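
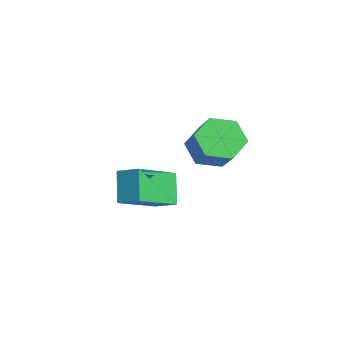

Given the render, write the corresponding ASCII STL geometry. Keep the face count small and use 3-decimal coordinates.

solid 
facet normal -0.658 -0.634 -0.406
outer loop
vertex 0.3 -2.278 -2.631
vertex -0.505 -0.813 -3.616
vertex 1.086 -2.485 -3.581
endloop
endfacet
facet normal 0.415 -0.755 0.508
outer loop
vertex 1.665 -1.927 -3.224
vertex 0.3 -2.278 -2.631
vertex 1.086 -2.485 -3.581
endloop
endfacet
facet normal -0.658 -0.634 -0.406
outer loop
vertex 1.086 -2.485 -3.581
vertex -0.505 -0.813 -3.616
vertex 0.281 -1.02 -4.566
endloop
endfacet
facet normal 0.628 -0.166 -0.760
outer loop
vertex 0.281 -1.02 -4.566
vertex 1.665 -1.927 -3.224
vertex 1.086 -2.485 -3.581
endloop
endfacet
facet normal -0.628 0.166 0.760
outer loop
vertex 0.3 -2.278 -2.631
vertex 0.074 -0.255 -3.259
vertex -0.505 -0.813 -3.616
endloop
endfacet
facet normal 0.415 -0.755 0.508
outer loop
vertex 0.879 -1.72 -2.274
vertex 0.3 -2.278 -2.631
vertex 1.665 -1.927 -3.224
endloop
endfacet
facet normal -0.628 0.166 0.760
outer loop
vertex 0.879 -1.72 -2.274
vertex 0.074 -0.255 -3.259
vertex 0.3 -2.278 -2.631
endloop
endfacet
facet normal -0.415 0.755 -0.508
outer loop
vertex -0.505 -0.813 -3.616
vertex 0.074 -0.255 -3.259
vertex 0.281 -1.02 -4.566
endloop
endfacet
facet normal 0.628 -0.166 -0.760
outer loop
vertex 0.86 -0.462 -4.209
vertex 1.665 -1.927 -3.224
vertex 0.281 -1.02 -4.566
endloop
endfacet
facet normal -0.415 0.755 -0.508
outer loop
vertex 0.281 -1.02 -4.566
vertex 0.074 -0.255 -3.259
vertex 0.86 -0.462 -4.209
endloop
endfacet
facet normal 0.658 0.634 0.406
outer loop
vertex 0.86 -0.462 -4.209
vertex 0.879 -1.72 -2.274
vertex 1.665 -1.927 -3.224
endloop
endfacet
facet normal 0.658 0.634 0.406
outer loop
vertex 0.074 -0.255 -3.259
vertex 0.879 -1.72 -2.274
vertex 0.86 -0.462 -4.209
endloop
endfacet
facet normal -0.717 0.010 -0.697
outer loop
vertex 2.399 -0.341 -1.35
vertex 2.007 0.277 -0.938
vertex 2.58 0.461 -1.525
endloop
endfacet
facet normal 0.662 -0.299 -0.687
outer loop
vertex 2.399 -0.341 -1.35
vertex 2.58 0.461 -1.525
vertex 3.425 -0.355 -0.354
endloop
endfacet
facet normal 0.663 -0.298 -0.686
outer loop
vertex 3.425 -0.355 -0.354
vertex 2.58 0.461 -1.525
vertex 3.605 0.446 -0.528
endloop
endfacet
facet normal 0.717 -0.010 0.697
outer loop
vertex 3.425 -0.355 -0.354
vertex 3.605 0.446 -0.528
vertex 3.033 0.263 0.058
endloop
endfacet
facet normal -0.717 0.010 -0.697
outer loop
vertex 2.58 0.461 -1.525
vertex 2.007 0.277 -0.938
vertex 2.188 1.079 -1.113
endloop
endfacet
facet normal 0.518 0.677 -0.523
outer loop
vertex 2.58 0.461 -1.525
vertex 2.188 1.079 -1.113
vertex 3.605 0.446 -0.528
endloop
endfacet
facet normal 0.518 0.677 -0.523
outer loop
vertex 3.605 0.446 -0.528
vertex 2.188 1.079 -1.113
vertex 3.214 1.064 -0.116
endloop
endfacet
facet normal 0.717 -0.011 0.697
outer loop
vertex 3.605 0.446 -0.528
vertex 3.214 1.064 -0.116
vertex 3.033 0.263 0.058
endloop
endfacet
facet normal -0.717 0.010 -0.697
outer loop
vertex 2.188 1.079 -1.113
vertex 2.007 0.277 -0.938
vertex 1.615 0.895 -0.526
endloop
endfacet
facet normal -0.145 0.976 0.164
outer loop
vertex 2.188 1.079 -1.113
vertex 1.615 0.895 -0.526
vertex 3.214 1.064 -0.116
endloop
endfacet
facet normal -0.145 0.976 0.163
outer loop
vertex 3.214 1.064 -0.116
vertex 1.615 0.895 -0.526
vertex 2.641 0.881 0.47
endloop
endfacet
facet normal 0.717 -0.010 0.697
outer loop
vertex 3.214 1.064 -0.116
vertex 2.641 0.881 0.47
vertex 3.033 0.263 0.058
endloop
endfacet
facet normal -0.717 0.010 -0.697
outer loop
vertex 1.615 0.895 -0.526
vertex 2.007 0.277 -0.938
vertex 1.435 0.094 -0.352
endloop
endfacet
facet normal -0.663 0.298 0.687
outer loop
vertex 1.615 0.895 -0.526
vertex 1.435 0.094 -0.352
vertex 2.641 0.881 0.47
endloop
endfacet
facet normal -0.663 0.299 0.686
outer loop
vertex 2.641 0.881 0.47
vertex 1.435 0.094 -0.352
vertex 2.46 0.079 0.645
endloop
endfacet
facet normal 0.717 -0.010 0.697
outer loop
vertex 2.641 0.881 0.47
vertex 2.46 0.079 0.645
vertex 3.033 0.263 0.058
endloop
endfacet
facet normal -0.717 0.011 -0.697
outer loop
vertex 1.435 0.094 -0.352
vertex 2.007 0.277 -0.938
vertex 1.826 -0.524 -0.764
endloop
endfacet
facet normal -0.518 -0.677 0.523
outer loop
vertex 1.435 0.094 -0.352
vertex 1.826 -0.524 -0.764
vertex 2.46 0.079 0.645
endloop
endfacet
facet normal -0.518 -0.677 0.523
outer loop
vertex 2.46 0.079 0.645
vertex 1.826 -0.524 -0.764
vertex 2.852 -0.539 0.233
endloop
endfacet
facet normal 0.717 -0.010 0.697
outer loop
vertex 2.46 0.079 0.645
vertex 2.852 -0.539 0.233
vertex 3.033 0.263 0.058
endloop
endfacet
facet normal -0.717 0.010 -0.697
outer loop
vertex 1.826 -0.524 -0.764
vertex 2.007 0.277 -0.938
vertex 2.399 -0.341 -1.35
endloop
endfacet
facet normal 0.145 -0.976 -0.163
outer loop
vertex 1.826 -0.524 -0.764
vertex 2.399 -0.341 -1.35
vertex 2.852 -0.539 0.233
endloop
endfacet
facet normal 0.146 -0.976 -0.164
outer loop
vertex 2.852 -0.539 0.233
vertex 2.399 -0.341 -1.35
vertex 3.425 -0.355 -0.354
endloop
endfacet
facet normal 0.717 -0.010 0.697
outer loop
vertex 2.852 -0.539 0.233
vertex 3.425 -0.355 -0.354
vertex 3.033 0.263 0.058
endloop
endfacet

endsolid


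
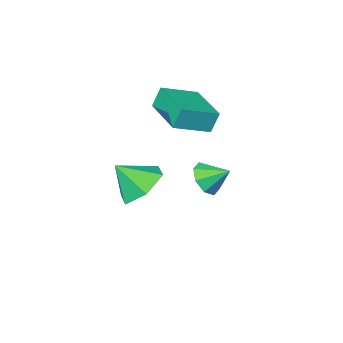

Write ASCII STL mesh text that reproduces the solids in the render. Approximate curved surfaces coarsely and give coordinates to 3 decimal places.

solid 
facet normal 0.532 -0.638 -0.556
outer loop
vertex -2.21 -3.285 -3.145
vertex -2.666 -3.149 -3.737
vertex -2.023 -2.843 -3.473
endloop
endfacet
facet normal 0.348 0.459 0.817
outer loop
vertex -2.21 -3.285 -3.145
vertex -2.023 -2.843 -3.473
vertex -3.214 -2.491 -3.163
endloop
endfacet
facet normal 0.532 -0.639 -0.556
outer loop
vertex -2.023 -2.843 -3.473
vertex -2.666 -3.149 -3.737
vertex -2.212 -2.58 -3.956
endloop
endfacet
facet normal 0.347 0.874 0.340
outer loop
vertex -2.023 -2.843 -3.473
vertex -2.212 -2.58 -3.956
vertex -3.214 -2.491 -3.163
endloop
endfacet
facet normal 0.531 -0.638 -0.558
outer loop
vertex -2.212 -2.58 -3.956
vertex -2.666 -3.149 -3.737
vertex -2.668 -2.65 -4.31
endloop
endfacet
facet normal -0.033 0.988 -0.153
outer loop
vertex -2.212 -2.58 -3.956
vertex -2.668 -2.65 -4.31
vertex -3.214 -2.491 -3.163
endloop
endfacet
facet normal 0.531 -0.638 -0.558
outer loop
vertex -2.668 -2.65 -4.31
vertex -2.666 -3.149 -3.737
vertex -3.123 -3.012 -4.329
endloop
endfacet
facet normal -0.568 0.734 -0.372
outer loop
vertex -2.668 -2.65 -4.31
vertex -3.123 -3.012 -4.329
vertex -3.214 -2.491 -3.163
endloop
endfacet
facet normal 0.531 -0.638 -0.557
outer loop
vertex -3.123 -3.012 -4.329
vertex -2.666 -3.149 -3.737
vertex -3.31 -3.454 -4.001
endloop
endfacet
facet normal -0.947 0.260 -0.190
outer loop
vertex -3.123 -3.012 -4.329
vertex -3.31 -3.454 -4.001
vertex -3.214 -2.491 -3.163
endloop
endfacet
facet normal 0.531 -0.639 -0.557
outer loop
vertex -3.31 -3.454 -4.001
vertex -2.666 -3.149 -3.737
vertex -3.121 -3.718 -3.518
endloop
endfacet
facet normal -0.946 -0.154 0.286
outer loop
vertex -3.31 -3.454 -4.001
vertex -3.121 -3.718 -3.518
vertex -3.214 -2.491 -3.163
endloop
endfacet
facet normal 0.531 -0.639 -0.557
outer loop
vertex -3.121 -3.718 -3.518
vertex -2.666 -3.149 -3.737
vertex -2.665 -3.648 -3.164
endloop
endfacet
facet normal -0.565 -0.269 0.780
outer loop
vertex -3.121 -3.718 -3.518
vertex -2.665 -3.648 -3.164
vertex -3.214 -2.491 -3.163
endloop
endfacet
facet normal 0.532 -0.638 -0.557
outer loop
vertex -2.665 -3.648 -3.164
vertex -2.666 -3.149 -3.737
vertex -2.21 -3.285 -3.145
endloop
endfacet
facet normal -0.030 -0.015 0.999
outer loop
vertex -2.665 -3.648 -3.164
vertex -2.21 -3.285 -3.145
vertex -3.214 -2.491 -3.163
endloop
endfacet
facet normal -0.577 0.377 -0.724
outer loop
vertex 1.915 -1.031 -1.888
vertex 1.469 -0.455 -1.233
vertex 2.268 -0.135 -1.703
endloop
endfacet
facet normal 0.931 -0.337 -0.142
outer loop
vertex 1.915 -1.031 -1.888
vertex 2.268 -0.135 -1.703
vertex 2.191 -0.925 -0.327
endloop
endfacet
facet normal -0.577 0.376 -0.725
outer loop
vertex 2.268 -0.135 -1.703
vertex 1.469 -0.455 -1.233
vertex 1.821 0.441 -1.048
endloop
endfacet
facet normal 0.885 0.381 0.268
outer loop
vertex 2.268 -0.135 -1.703
vertex 1.821 0.441 -1.048
vertex 2.191 -0.925 -0.327
endloop
endfacet
facet normal -0.577 0.376 -0.725
outer loop
vertex 1.821 0.441 -1.048
vertex 1.469 -0.455 -1.233
vertex 1.023 0.122 -0.578
endloop
endfacet
facet normal 0.278 0.506 0.816
outer loop
vertex 1.821 0.441 -1.048
vertex 1.023 0.122 -0.578
vertex 2.191 -0.925 -0.327
endloop
endfacet
facet normal -0.577 0.376 -0.725
outer loop
vertex 1.023 0.122 -0.578
vertex 1.469 -0.455 -1.233
vertex 0.671 -0.774 -0.763
endloop
endfacet
facet normal -0.283 -0.086 0.955
outer loop
vertex 1.023 0.122 -0.578
vertex 0.671 -0.774 -0.763
vertex 2.191 -0.925 -0.327
endloop
endfacet
facet normal -0.577 0.377 -0.724
outer loop
vertex 0.671 -0.774 -0.763
vertex 1.469 -0.455 -1.233
vertex 1.117 -1.35 -1.418
endloop
endfacet
facet normal -0.236 -0.804 0.546
outer loop
vertex 0.671 -0.774 -0.763
vertex 1.117 -1.35 -1.418
vertex 2.191 -0.925 -0.327
endloop
endfacet
facet normal -0.577 0.377 -0.724
outer loop
vertex 1.117 -1.35 -1.418
vertex 1.469 -0.455 -1.233
vertex 1.915 -1.031 -1.888
endloop
endfacet
facet normal 0.370 -0.929 -0.002
outer loop
vertex 1.117 -1.35 -1.418
vertex 1.915 -1.031 -1.888
vertex 2.191 -0.925 -0.327
endloop
endfacet
facet normal -0.927 0.150 -0.344
outer loop
vertex -2.451 -3.409 0.551
vertex -2.129 -1.507 0.515
vertex -2.155 -3.475 -0.275
endloop
endfacet
facet normal -0.167 -0.986 0.019
outer loop
vertex -0.811 -3.693 0.225
vertex -2.451 -3.409 0.551
vertex -2.155 -3.475 -0.275
endloop
endfacet
facet normal -0.926 0.151 -0.345
outer loop
vertex -2.155 -3.475 -0.275
vertex -2.129 -1.507 0.515
vertex -1.832 -1.573 -0.311
endloop
endfacet
facet normal 0.337 -0.075 -0.939
outer loop
vertex -1.832 -1.573 -0.311
vertex -0.811 -3.693 0.225
vertex -2.155 -3.475 -0.275
endloop
endfacet
facet normal -0.337 0.075 0.939
outer loop
vertex -2.451 -3.409 0.551
vertex -0.785 -1.725 1.015
vertex -2.129 -1.507 0.515
endloop
endfacet
facet normal -0.167 -0.986 0.019
outer loop
vertex -1.108 -3.627 1.051
vertex -2.451 -3.409 0.551
vertex -0.811 -3.693 0.225
endloop
endfacet
facet normal -0.337 0.075 0.938
outer loop
vertex -1.108 -3.627 1.051
vertex -0.785 -1.725 1.015
vertex -2.451 -3.409 0.551
endloop
endfacet
facet normal 0.167 0.986 -0.019
outer loop
vertex -2.129 -1.507 0.515
vertex -0.785 -1.725 1.015
vertex -1.832 -1.573 -0.311
endloop
endfacet
facet normal 0.337 -0.075 -0.938
outer loop
vertex -0.489 -1.791 0.189
vertex -0.811 -3.693 0.225
vertex -1.832 -1.573 -0.311
endloop
endfacet
facet normal 0.167 0.986 -0.019
outer loop
vertex -1.832 -1.573 -0.311
vertex -0.785 -1.725 1.015
vertex -0.489 -1.791 0.189
endloop
endfacet
facet normal 0.926 -0.150 0.345
outer loop
vertex -0.489 -1.791 0.189
vertex -1.108 -3.627 1.051
vertex -0.811 -3.693 0.225
endloop
endfacet
facet normal 0.927 -0.151 0.344
outer loop
vertex -0.785 -1.725 1.015
vertex -1.108 -3.627 1.051
vertex -0.489 -1.791 0.189
endloop
endfacet

endsolid


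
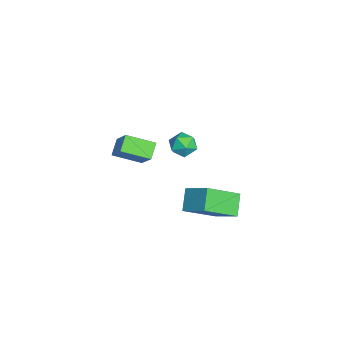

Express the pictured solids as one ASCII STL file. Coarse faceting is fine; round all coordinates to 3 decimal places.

solid 
facet normal -0.573 -0.624 -0.532
outer loop
vertex 2.252 1.751 -3.601
vertex 1.275 1.918 -2.745
vertex 1.532 3.386 -4.742
endloop
endfacet
facet normal 0.746 -0.127 -0.654
outer loop
vertex 2.465 4.402 -3.875
vertex 2.252 1.751 -3.601
vertex 1.532 3.386 -4.742
endloop
endfacet
facet normal -0.572 -0.624 -0.532
outer loop
vertex 1.532 3.386 -4.742
vertex 1.275 1.918 -2.745
vertex 0.554 3.553 -3.886
endloop
endfacet
facet normal -0.340 0.771 -0.538
outer loop
vertex 0.554 3.553 -3.886
vertex 2.465 4.402 -3.875
vertex 1.532 3.386 -4.742
endloop
endfacet
facet normal 0.340 -0.771 0.538
outer loop
vertex 2.252 1.751 -3.601
vertex 2.208 2.934 -1.878
vertex 1.275 1.918 -2.745
endloop
endfacet
facet normal 0.746 -0.128 -0.654
outer loop
vertex 3.186 2.767 -2.734
vertex 2.252 1.751 -3.601
vertex 2.465 4.402 -3.875
endloop
endfacet
facet normal 0.339 -0.771 0.538
outer loop
vertex 3.186 2.767 -2.734
vertex 2.208 2.934 -1.878
vertex 2.252 1.751 -3.601
endloop
endfacet
facet normal -0.746 0.127 0.654
outer loop
vertex 1.275 1.918 -2.745
vertex 2.208 2.934 -1.878
vertex 0.554 3.553 -3.886
endloop
endfacet
facet normal -0.340 0.771 -0.538
outer loop
vertex 1.488 4.569 -3.019
vertex 2.465 4.402 -3.875
vertex 0.554 3.553 -3.886
endloop
endfacet
facet normal -0.746 0.128 0.654
outer loop
vertex 0.554 3.553 -3.886
vertex 2.208 2.934 -1.878
vertex 1.488 4.569 -3.019
endloop
endfacet
facet normal 0.573 0.624 0.532
outer loop
vertex 1.488 4.569 -3.019
vertex 3.186 2.767 -2.734
vertex 2.465 4.402 -3.875
endloop
endfacet
facet normal 0.572 0.624 0.532
outer loop
vertex 2.208 2.934 -1.878
vertex 3.186 2.767 -2.734
vertex 1.488 4.569 -3.019
endloop
endfacet
facet normal -0.974 0.201 0.102
outer loop
vertex 3.111 2.273 2.658
vertex 2.943 1.601 2.38
vertex 3.038 1.687 3.115
endloop
endfacet
facet normal -0.591 0.540 0.598
outer loop
vertex 3.111 2.273 2.658
vertex 3.038 1.687 3.115
vertex 3.592 2.176 3.221
endloop
endfacet
facet normal -0.117 0.957 0.265
outer loop
vertex 3.111 2.273 2.658
vertex 3.592 2.176 3.221
vertex 3.84 2.392 2.55
endloop
endfacet
facet normal -0.208 0.874 -0.439
outer loop
vertex 3.111 2.273 2.658
vertex 3.84 2.392 2.55
vertex 3.438 2.036 2.031
endloop
endfacet
facet normal -0.738 0.407 -0.539
outer loop
vertex 3.111 2.273 2.658
vertex 3.438 2.036 2.031
vertex 2.943 1.601 2.38
endloop
endfacet
facet normal -0.230 0.050 0.972
outer loop
vertex 3.592 2.176 3.221
vertex 3.038 1.687 3.115
vertex 3.722 1.444 3.289
endloop
endfacet
facet normal -0.851 -0.498 0.168
outer loop
vertex 3.038 1.687 3.115
vertex 2.943 1.601 2.38
vertex 3.32 1.088 2.77
endloop
endfacet
facet normal -0.468 -0.164 -0.868
outer loop
vertex 2.943 1.601 2.38
vertex 3.438 2.036 2.031
vertex 3.568 1.304 2.099
endloop
endfacet
facet normal 0.390 0.590 -0.707
outer loop
vertex 3.438 2.036 2.031
vertex 3.84 2.392 2.55
vertex 4.122 1.793 2.205
endloop
endfacet
facet normal 0.538 0.724 0.432
outer loop
vertex 3.84 2.392 2.55
vertex 3.592 2.176 3.221
vertex 4.217 1.879 2.94
endloop
endfacet
facet normal 0.208 -0.874 0.439
outer loop
vertex 4.049 1.207 2.662
vertex 3.722 1.444 3.289
vertex 3.32 1.088 2.77
endloop
endfacet
facet normal 0.117 -0.957 -0.265
outer loop
vertex 4.049 1.207 2.662
vertex 3.32 1.088 2.77
vertex 3.568 1.304 2.099
endloop
endfacet
facet normal 0.591 -0.540 -0.598
outer loop
vertex 4.049 1.207 2.662
vertex 3.568 1.304 2.099
vertex 4.122 1.793 2.205
endloop
endfacet
facet normal 0.974 -0.201 -0.102
outer loop
vertex 4.049 1.207 2.662
vertex 4.122 1.793 2.205
vertex 4.217 1.879 2.94
endloop
endfacet
facet normal 0.738 -0.407 0.539
outer loop
vertex 4.049 1.207 2.662
vertex 4.217 1.879 2.94
vertex 3.722 1.444 3.289
endloop
endfacet
facet normal -0.390 -0.590 0.707
outer loop
vertex 3.32 1.088 2.77
vertex 3.722 1.444 3.289
vertex 3.038 1.687 3.115
endloop
endfacet
facet normal -0.538 -0.724 -0.432
outer loop
vertex 3.568 1.304 2.099
vertex 3.32 1.088 2.77
vertex 2.943 1.601 2.38
endloop
endfacet
facet normal 0.230 -0.050 -0.972
outer loop
vertex 4.122 1.793 2.205
vertex 3.568 1.304 2.099
vertex 3.438 2.036 2.031
endloop
endfacet
facet normal 0.851 0.498 -0.168
outer loop
vertex 4.217 1.879 2.94
vertex 4.122 1.793 2.205
vertex 3.84 2.392 2.55
endloop
endfacet
facet normal 0.468 0.164 0.868
outer loop
vertex 3.722 1.444 3.289
vertex 4.217 1.879 2.94
vertex 3.592 2.176 3.221
endloop
endfacet
facet normal -0.770 0.260 0.583
outer loop
vertex 0.226 -0.949 0.505
vertex 0.291 0.522 -0.066
vertex -0.914 -1.405 -0.797
endloop
endfacet
facet normal -0.040 -0.931 0.362
outer loop
vertex -0.151 -1.662 -1.374
vertex 0.226 -0.949 0.505
vertex -0.914 -1.405 -0.797
endloop
endfacet
facet normal -0.770 0.261 0.582
outer loop
vertex -0.914 -1.405 -0.797
vertex 0.291 0.522 -0.066
vertex -0.848 0.067 -1.369
endloop
endfacet
facet normal -0.636 -0.254 -0.728
outer loop
vertex -0.848 0.067 -1.369
vertex -0.151 -1.662 -1.374
vertex -0.914 -1.405 -0.797
endloop
endfacet
facet normal 0.636 0.255 0.728
outer loop
vertex 0.226 -0.949 0.505
vertex 1.054 0.265 -0.643
vertex 0.291 0.522 -0.066
endloop
endfacet
facet normal -0.042 -0.931 0.362
outer loop
vertex 0.988 -1.207 -0.071
vertex 0.226 -0.949 0.505
vertex -0.151 -1.662 -1.374
endloop
endfacet
facet normal 0.637 0.254 0.728
outer loop
vertex 0.988 -1.207 -0.071
vertex 1.054 0.265 -0.643
vertex 0.226 -0.949 0.505
endloop
endfacet
facet normal 0.041 0.932 -0.361
outer loop
vertex 0.291 0.522 -0.066
vertex 1.054 0.265 -0.643
vertex -0.848 0.067 -1.369
endloop
endfacet
facet normal -0.637 -0.254 -0.728
outer loop
vertex -0.086 -0.191 -1.945
vertex -0.151 -1.662 -1.374
vertex -0.848 0.067 -1.369
endloop
endfacet
facet normal 0.041 0.931 -0.362
outer loop
vertex -0.848 0.067 -1.369
vertex 1.054 0.265 -0.643
vertex -0.086 -0.191 -1.945
endloop
endfacet
facet normal 0.770 -0.260 -0.582
outer loop
vertex -0.086 -0.191 -1.945
vertex 0.988 -1.207 -0.071
vertex -0.151 -1.662 -1.374
endloop
endfacet
facet normal 0.770 -0.261 -0.583
outer loop
vertex 1.054 0.265 -0.643
vertex 0.988 -1.207 -0.071
vertex -0.086 -0.191 -1.945
endloop
endfacet

endsolid


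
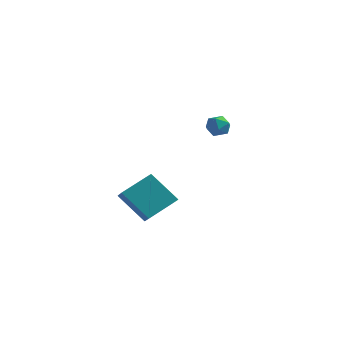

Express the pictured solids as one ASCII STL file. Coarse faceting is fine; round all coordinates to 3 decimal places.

solid 
facet normal -0.707 -0.017 0.707
outer loop
vertex -2.555 2.437 -1.68
vertex -3.229 3.262 -2.334
vertex -3.429 1.002 -2.589
endloop
endfacet
facet normal 0.539 -0.660 0.523
outer loop
vertex -1.951 1.038 -4.066
vertex -2.555 2.437 -1.68
vertex -3.429 1.002 -2.589
endloop
endfacet
facet normal -0.707 -0.017 0.707
outer loop
vertex -3.429 1.002 -2.589
vertex -3.229 3.262 -2.334
vertex -4.103 1.827 -3.243
endloop
endfacet
facet normal -0.457 -0.751 -0.476
outer loop
vertex -4.103 1.827 -3.243
vertex -1.951 1.038 -4.066
vertex -3.429 1.002 -2.589
endloop
endfacet
facet normal 0.457 0.751 0.476
outer loop
vertex -2.555 2.437 -1.68
vertex -1.751 3.298 -3.811
vertex -3.229 3.262 -2.334
endloop
endfacet
facet normal 0.539 -0.660 0.523
outer loop
vertex -1.077 2.473 -3.157
vertex -2.555 2.437 -1.68
vertex -1.951 1.038 -4.066
endloop
endfacet
facet normal 0.457 0.751 0.476
outer loop
vertex -1.077 2.473 -3.157
vertex -1.751 3.298 -3.811
vertex -2.555 2.437 -1.68
endloop
endfacet
facet normal -0.539 0.660 -0.523
outer loop
vertex -3.229 3.262 -2.334
vertex -1.751 3.298 -3.811
vertex -4.103 1.827 -3.243
endloop
endfacet
facet normal -0.457 -0.751 -0.476
outer loop
vertex -2.625 1.863 -4.72
vertex -1.951 1.038 -4.066
vertex -4.103 1.827 -3.243
endloop
endfacet
facet normal -0.539 0.660 -0.523
outer loop
vertex -4.103 1.827 -3.243
vertex -1.751 3.298 -3.811
vertex -2.625 1.863 -4.72
endloop
endfacet
facet normal 0.707 0.017 -0.707
outer loop
vertex -2.625 1.863 -4.72
vertex -1.077 2.473 -3.157
vertex -1.951 1.038 -4.066
endloop
endfacet
facet normal 0.707 0.017 -0.707
outer loop
vertex -1.751 3.298 -3.811
vertex -1.077 2.473 -3.157
vertex -2.625 1.863 -4.72
endloop
endfacet
facet normal -0.570 -0.507 0.647
outer loop
vertex 1.231 1.033 3.174
vertex 1.389 0.449 2.856
vertex 1.777 0.672 3.372
endloop
endfacet
facet normal -0.295 0.076 0.952
outer loop
vertex 1.231 1.033 3.174
vertex 1.777 0.672 3.372
vertex 1.814 1.353 3.329
endloop
endfacet
facet normal -0.506 0.644 0.574
outer loop
vertex 1.231 1.033 3.174
vertex 1.814 1.353 3.329
vertex 1.45 1.551 2.786
endloop
endfacet
facet normal -0.911 0.411 0.034
outer loop
vertex 1.231 1.033 3.174
vertex 1.45 1.551 2.786
vertex 1.187 0.992 2.493
endloop
endfacet
facet normal -0.950 -0.300 0.079
outer loop
vertex 1.231 1.033 3.174
vertex 1.187 0.992 2.493
vertex 1.389 0.449 2.856
endloop
endfacet
facet normal 0.415 0.035 0.909
outer loop
vertex 1.814 1.353 3.329
vertex 1.777 0.672 3.372
vertex 2.333 0.968 3.107
endloop
endfacet
facet normal -0.028 -0.910 0.414
outer loop
vertex 1.777 0.672 3.372
vertex 1.389 0.449 2.856
vertex 2.07 0.409 2.814
endloop
endfacet
facet normal -0.643 -0.576 -0.504
outer loop
vertex 1.389 0.449 2.856
vertex 1.187 0.992 2.493
vertex 1.706 0.607 2.271
endloop
endfacet
facet normal -0.581 0.575 -0.576
outer loop
vertex 1.187 0.992 2.493
vertex 1.45 1.551 2.786
vertex 1.743 1.288 2.228
endloop
endfacet
facet normal 0.074 0.952 0.297
outer loop
vertex 1.45 1.551 2.786
vertex 1.814 1.353 3.329
vertex 2.131 1.511 2.744
endloop
endfacet
facet normal 0.911 -0.411 -0.034
outer loop
vertex 2.289 0.927 2.426
vertex 2.333 0.968 3.107
vertex 2.07 0.409 2.814
endloop
endfacet
facet normal 0.506 -0.644 -0.574
outer loop
vertex 2.289 0.927 2.426
vertex 2.07 0.409 2.814
vertex 1.706 0.607 2.271
endloop
endfacet
facet normal 0.295 -0.076 -0.952
outer loop
vertex 2.289 0.927 2.426
vertex 1.706 0.607 2.271
vertex 1.743 1.288 2.228
endloop
endfacet
facet normal 0.570 0.507 -0.647
outer loop
vertex 2.289 0.927 2.426
vertex 1.743 1.288 2.228
vertex 2.131 1.511 2.744
endloop
endfacet
facet normal 0.950 0.300 -0.079
outer loop
vertex 2.289 0.927 2.426
vertex 2.131 1.511 2.744
vertex 2.333 0.968 3.107
endloop
endfacet
facet normal 0.581 -0.575 0.576
outer loop
vertex 2.07 0.409 2.814
vertex 2.333 0.968 3.107
vertex 1.777 0.672 3.372
endloop
endfacet
facet normal -0.074 -0.952 -0.297
outer loop
vertex 1.706 0.607 2.271
vertex 2.07 0.409 2.814
vertex 1.389 0.449 2.856
endloop
endfacet
facet normal -0.415 -0.035 -0.909
outer loop
vertex 1.743 1.288 2.228
vertex 1.706 0.607 2.271
vertex 1.187 0.992 2.493
endloop
endfacet
facet normal 0.028 0.910 -0.414
outer loop
vertex 2.131 1.511 2.744
vertex 1.743 1.288 2.228
vertex 1.45 1.551 2.786
endloop
endfacet
facet normal 0.643 0.576 0.504
outer loop
vertex 2.333 0.968 3.107
vertex 2.131 1.511 2.744
vertex 1.814 1.353 3.329
endloop
endfacet

endsolid


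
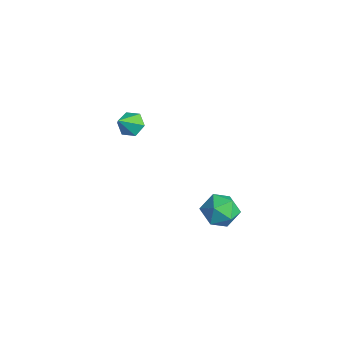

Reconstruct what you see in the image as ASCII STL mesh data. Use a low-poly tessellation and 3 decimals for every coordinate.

solid 
facet normal 0.072 0.920 0.385
outer loop
vertex 4.105 4.602 0.355
vertex 3.181 4.499 0.773
vertex 4.01 4.216 1.294
endloop
endfacet
facet normal 0.716 0.618 0.326
outer loop
vertex 4.105 4.602 0.355
vertex 4.01 4.216 1.294
vertex 4.669 3.8 0.636
endloop
endfacet
facet normal 0.818 0.450 -0.359
outer loop
vertex 4.105 4.602 0.355
vertex 4.669 3.8 0.636
vertex 4.247 3.827 -0.292
endloop
endfacet
facet normal 0.237 0.648 -0.724
outer loop
vertex 4.105 4.602 0.355
vertex 4.247 3.827 -0.292
vertex 3.327 4.259 -0.207
endloop
endfacet
facet normal -0.224 0.938 -0.263
outer loop
vertex 4.105 4.602 0.355
vertex 3.327 4.259 -0.207
vertex 3.181 4.499 0.773
endloop
endfacet
facet normal 0.710 0.012 0.704
outer loop
vertex 4.669 3.8 0.636
vertex 4.01 4.216 1.294
vertex 4.093 3.201 1.227
endloop
endfacet
facet normal -0.332 0.501 0.800
outer loop
vertex 4.01 4.216 1.294
vertex 3.181 4.499 0.773
vertex 3.173 3.633 1.312
endloop
endfacet
facet normal -0.809 0.531 -0.251
outer loop
vertex 3.181 4.499 0.773
vertex 3.327 4.259 -0.207
vertex 2.751 3.66 0.384
endloop
endfacet
facet normal -0.064 0.061 -0.996
outer loop
vertex 3.327 4.259 -0.207
vertex 4.247 3.827 -0.292
vertex 3.41 3.244 -0.274
endloop
endfacet
facet normal 0.876 -0.261 -0.406
outer loop
vertex 4.247 3.827 -0.292
vertex 4.669 3.8 0.636
vertex 4.239 2.961 0.247
endloop
endfacet
facet normal -0.237 -0.648 0.724
outer loop
vertex 3.315 2.858 0.665
vertex 4.093 3.201 1.227
vertex 3.173 3.633 1.312
endloop
endfacet
facet normal -0.818 -0.450 0.359
outer loop
vertex 3.315 2.858 0.665
vertex 3.173 3.633 1.312
vertex 2.751 3.66 0.384
endloop
endfacet
facet normal -0.716 -0.618 -0.326
outer loop
vertex 3.315 2.858 0.665
vertex 2.751 3.66 0.384
vertex 3.41 3.244 -0.274
endloop
endfacet
facet normal -0.072 -0.920 -0.385
outer loop
vertex 3.315 2.858 0.665
vertex 3.41 3.244 -0.274
vertex 4.239 2.961 0.247
endloop
endfacet
facet normal 0.224 -0.938 0.263
outer loop
vertex 3.315 2.858 0.665
vertex 4.239 2.961 0.247
vertex 4.093 3.201 1.227
endloop
endfacet
facet normal 0.064 -0.061 0.996
outer loop
vertex 3.173 3.633 1.312
vertex 4.093 3.201 1.227
vertex 4.01 4.216 1.294
endloop
endfacet
facet normal -0.876 0.261 0.406
outer loop
vertex 2.751 3.66 0.384
vertex 3.173 3.633 1.312
vertex 3.181 4.499 0.773
endloop
endfacet
facet normal -0.710 -0.012 -0.704
outer loop
vertex 3.41 3.244 -0.274
vertex 2.751 3.66 0.384
vertex 3.327 4.259 -0.207
endloop
endfacet
facet normal 0.332 -0.501 -0.800
outer loop
vertex 4.239 2.961 0.247
vertex 3.41 3.244 -0.274
vertex 4.247 3.827 -0.292
endloop
endfacet
facet normal 0.809 -0.531 0.251
outer loop
vertex 4.093 3.201 1.227
vertex 4.239 2.961 0.247
vertex 4.669 3.8 0.636
endloop
endfacet
facet normal -0.342 0.626 -0.701
outer loop
vertex -1.91 2.063 2.131
vertex -2.551 2.121 2.495
vertex -1.998 2.589 2.643
endloop
endfacet
facet normal 0.990 0.033 0.136
outer loop
vertex -1.91 2.063 2.131
vertex -1.998 2.589 2.643
vertex -2.069 1.239 3.485
endloop
endfacet
facet normal -0.341 0.625 -0.702
outer loop
vertex -1.998 2.589 2.643
vertex -2.551 2.121 2.495
vertex -2.64 2.647 3.007
endloop
endfacet
facet normal 0.471 0.449 0.759
outer loop
vertex -1.998 2.589 2.643
vertex -2.64 2.647 3.007
vertex -2.069 1.239 3.485
endloop
endfacet
facet normal -0.343 0.625 -0.701
outer loop
vertex -2.64 2.647 3.007
vertex -2.551 2.121 2.495
vertex -3.193 2.178 2.86
endloop
endfacet
facet normal -0.376 0.157 0.913
outer loop
vertex -2.64 2.647 3.007
vertex -3.193 2.178 2.86
vertex -2.069 1.239 3.485
endloop
endfacet
facet normal -0.343 0.625 -0.701
outer loop
vertex -3.193 2.178 2.86
vertex -2.551 2.121 2.495
vertex -3.104 1.652 2.348
endloop
endfacet
facet normal -0.707 -0.551 0.443
outer loop
vertex -3.193 2.178 2.86
vertex -3.104 1.652 2.348
vertex -2.069 1.239 3.485
endloop
endfacet
facet normal -0.343 0.624 -0.702
outer loop
vertex -3.104 1.652 2.348
vertex -2.551 2.121 2.495
vertex -2.463 1.594 1.983
endloop
endfacet
facet normal -0.189 -0.966 -0.179
outer loop
vertex -3.104 1.652 2.348
vertex -2.463 1.594 1.983
vertex -2.069 1.239 3.485
endloop
endfacet
facet normal -0.342 0.625 -0.702
outer loop
vertex -2.463 1.594 1.983
vertex -2.551 2.121 2.495
vertex -1.91 2.063 2.131
endloop
endfacet
facet normal 0.660 -0.674 -0.332
outer loop
vertex -2.463 1.594 1.983
vertex -1.91 2.063 2.131
vertex -2.069 1.239 3.485
endloop
endfacet

endsolid


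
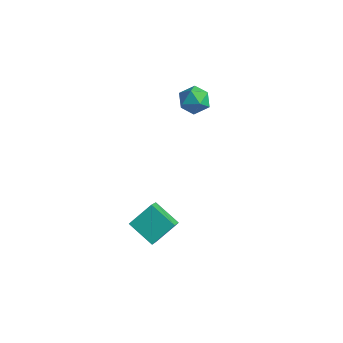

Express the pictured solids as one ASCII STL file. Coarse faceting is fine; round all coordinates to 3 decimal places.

solid 
facet normal -0.030 0.441 0.897
outer loop
vertex 0.598 2.602 2.674
vertex 0.854 2.047 2.955
vertex 1.264 2.531 2.731
endloop
endfacet
facet normal 0.066 0.922 0.382
outer loop
vertex 0.598 2.602 2.674
vertex 1.264 2.531 2.731
vertex 1.0 2.784 2.166
endloop
endfacet
facet normal -0.483 0.873 -0.070
outer loop
vertex 0.598 2.602 2.674
vertex 1.0 2.784 2.166
vertex 0.426 2.456 2.041
endloop
endfacet
facet normal -0.918 0.361 0.166
outer loop
vertex 0.598 2.602 2.674
vertex 0.426 2.456 2.041
vertex 0.335 2.0 2.528
endloop
endfacet
facet normal -0.638 0.093 0.765
outer loop
vertex 0.598 2.602 2.674
vertex 0.335 2.0 2.528
vertex 0.854 2.047 2.955
endloop
endfacet
facet normal 0.661 0.750 0.027
outer loop
vertex 1.0 2.784 2.166
vertex 1.264 2.531 2.731
vertex 1.505 2.34 2.132
endloop
endfacet
facet normal 0.508 -0.031 0.861
outer loop
vertex 1.264 2.531 2.731
vertex 0.854 2.047 2.955
vertex 1.414 1.884 2.619
endloop
endfacet
facet normal -0.478 -0.594 0.647
outer loop
vertex 0.854 2.047 2.955
vertex 0.335 2.0 2.528
vertex 0.84 1.556 2.494
endloop
endfacet
facet normal -0.932 -0.160 -0.324
outer loop
vertex 0.335 2.0 2.528
vertex 0.426 2.456 2.041
vertex 0.576 1.809 1.929
endloop
endfacet
facet normal -0.229 0.670 -0.706
outer loop
vertex 0.426 2.456 2.041
vertex 1.0 2.784 2.166
vertex 0.986 2.293 1.705
endloop
endfacet
facet normal 0.918 -0.361 -0.166
outer loop
vertex 1.242 1.738 1.986
vertex 1.505 2.34 2.132
vertex 1.414 1.884 2.619
endloop
endfacet
facet normal 0.483 -0.873 0.070
outer loop
vertex 1.242 1.738 1.986
vertex 1.414 1.884 2.619
vertex 0.84 1.556 2.494
endloop
endfacet
facet normal -0.066 -0.922 -0.382
outer loop
vertex 1.242 1.738 1.986
vertex 0.84 1.556 2.494
vertex 0.576 1.809 1.929
endloop
endfacet
facet normal 0.030 -0.441 -0.897
outer loop
vertex 1.242 1.738 1.986
vertex 0.576 1.809 1.929
vertex 0.986 2.293 1.705
endloop
endfacet
facet normal 0.638 -0.093 -0.765
outer loop
vertex 1.242 1.738 1.986
vertex 0.986 2.293 1.705
vertex 1.505 2.34 2.132
endloop
endfacet
facet normal 0.932 0.160 0.324
outer loop
vertex 1.414 1.884 2.619
vertex 1.505 2.34 2.132
vertex 1.264 2.531 2.731
endloop
endfacet
facet normal 0.229 -0.670 0.706
outer loop
vertex 0.84 1.556 2.494
vertex 1.414 1.884 2.619
vertex 0.854 2.047 2.955
endloop
endfacet
facet normal -0.661 -0.750 -0.027
outer loop
vertex 0.576 1.809 1.929
vertex 0.84 1.556 2.494
vertex 0.335 2.0 2.528
endloop
endfacet
facet normal -0.508 0.031 -0.861
outer loop
vertex 0.986 2.293 1.705
vertex 0.576 1.809 1.929
vertex 0.426 2.456 2.041
endloop
endfacet
facet normal 0.478 0.594 -0.647
outer loop
vertex 1.505 2.34 2.132
vertex 0.986 2.293 1.705
vertex 1.0 2.784 2.166
endloop
endfacet
facet normal -0.363 0.628 -0.688
outer loop
vertex 2.192 -1.632 -0.051
vertex 3.241 -1.619 -0.592
vertex 1.878 -2.503 -0.681
endloop
endfacet
facet normal -0.889 -0.011 0.459
outer loop
vertex 2.339 -3.301 0.192
vertex 2.192 -1.632 -0.051
vertex 1.878 -2.503 -0.681
endloop
endfacet
facet normal -0.363 0.629 -0.687
outer loop
vertex 1.878 -2.503 -0.681
vertex 3.241 -1.619 -0.592
vertex 2.926 -2.489 -1.222
endloop
endfacet
facet normal -0.280 -0.778 -0.563
outer loop
vertex 2.926 -2.489 -1.222
vertex 2.339 -3.301 0.192
vertex 1.878 -2.503 -0.681
endloop
endfacet
facet normal 0.281 0.778 0.563
outer loop
vertex 2.192 -1.632 -0.051
vertex 3.702 -2.417 0.281
vertex 3.241 -1.619 -0.592
endloop
endfacet
facet normal -0.888 -0.011 0.460
outer loop
vertex 2.654 -2.431 0.822
vertex 2.192 -1.632 -0.051
vertex 2.339 -3.301 0.192
endloop
endfacet
facet normal 0.280 0.777 0.563
outer loop
vertex 2.654 -2.431 0.822
vertex 3.702 -2.417 0.281
vertex 2.192 -1.632 -0.051
endloop
endfacet
facet normal 0.888 0.011 -0.459
outer loop
vertex 3.241 -1.619 -0.592
vertex 3.702 -2.417 0.281
vertex 2.926 -2.489 -1.222
endloop
endfacet
facet normal -0.281 -0.777 -0.563
outer loop
vertex 3.388 -3.288 -0.349
vertex 2.339 -3.301 0.192
vertex 2.926 -2.489 -1.222
endloop
endfacet
facet normal 0.888 0.012 -0.459
outer loop
vertex 2.926 -2.489 -1.222
vertex 3.702 -2.417 0.281
vertex 3.388 -3.288 -0.349
endloop
endfacet
facet normal 0.362 -0.629 0.688
outer loop
vertex 3.388 -3.288 -0.349
vertex 2.654 -2.431 0.822
vertex 2.339 -3.301 0.192
endloop
endfacet
facet normal 0.363 -0.628 0.688
outer loop
vertex 3.702 -2.417 0.281
vertex 2.654 -2.431 0.822
vertex 3.388 -3.288 -0.349
endloop
endfacet

endsolid


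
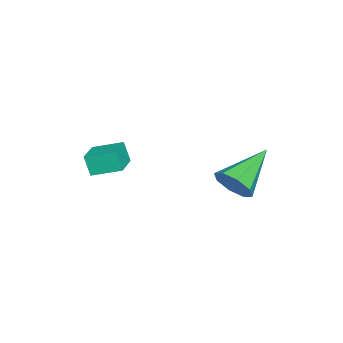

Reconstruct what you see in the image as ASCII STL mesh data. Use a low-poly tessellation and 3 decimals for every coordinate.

solid 
facet normal -0.979 -0.007 -0.206
outer loop
vertex -1.415 -2.274 -1.207
vertex -1.5 -1.135 -0.839
vertex -1.243 -1.993 -2.034
endloop
endfacet
facet normal 0.071 -0.949 -0.308
outer loop
vertex -0.04 -1.985 -1.781
vertex -1.415 -2.274 -1.207
vertex -1.243 -1.993 -2.034
endloop
endfacet
facet normal -0.979 -0.008 -0.205
outer loop
vertex -1.243 -1.993 -2.034
vertex -1.5 -1.135 -0.839
vertex -1.329 -0.855 -1.666
endloop
endfacet
facet normal 0.193 0.315 -0.929
outer loop
vertex -1.329 -0.855 -1.666
vertex -0.04 -1.985 -1.781
vertex -1.243 -1.993 -2.034
endloop
endfacet
facet normal -0.193 -0.315 0.929
outer loop
vertex -1.415 -2.274 -1.207
vertex -0.297 -1.127 -0.586
vertex -1.5 -1.135 -0.839
endloop
endfacet
facet normal 0.072 -0.949 -0.307
outer loop
vertex -0.211 -2.265 -0.954
vertex -1.415 -2.274 -1.207
vertex -0.04 -1.985 -1.781
endloop
endfacet
facet normal -0.193 -0.315 0.929
outer loop
vertex -0.211 -2.265 -0.954
vertex -0.297 -1.127 -0.586
vertex -1.415 -2.274 -1.207
endloop
endfacet
facet normal -0.071 0.949 0.307
outer loop
vertex -1.5 -1.135 -0.839
vertex -0.297 -1.127 -0.586
vertex -1.329 -0.855 -1.666
endloop
endfacet
facet normal 0.193 0.315 -0.929
outer loop
vertex -0.125 -0.846 -1.413
vertex -0.04 -1.985 -1.781
vertex -1.329 -0.855 -1.666
endloop
endfacet
facet normal -0.072 0.949 0.307
outer loop
vertex -1.329 -0.855 -1.666
vertex -0.297 -1.127 -0.586
vertex -0.125 -0.846 -1.413
endloop
endfacet
facet normal 0.979 0.007 0.205
outer loop
vertex -0.125 -0.846 -1.413
vertex -0.211 -2.265 -0.954
vertex -0.04 -1.985 -1.781
endloop
endfacet
facet normal 0.979 0.007 0.206
outer loop
vertex -0.297 -1.127 -0.586
vertex -0.211 -2.265 -0.954
vertex -0.125 -0.846 -1.413
endloop
endfacet
facet normal 0.772 -0.439 -0.459
outer loop
vertex -1.272 3.027 -2.12
vertex -1.785 2.787 -2.754
vertex -1.303 3.47 -2.596
endloop
endfacet
facet normal 0.324 0.703 0.633
outer loop
vertex -1.272 3.027 -2.12
vertex -1.303 3.47 -2.596
vertex -3.415 3.713 -1.786
endloop
endfacet
facet normal 0.772 -0.438 -0.460
outer loop
vertex -1.303 3.47 -2.596
vertex -1.785 2.787 -2.754
vertex -1.617 3.513 -3.164
endloop
endfacet
facet normal 0.118 0.993 0.010
outer loop
vertex -1.303 3.47 -2.596
vertex -1.617 3.513 -3.164
vertex -3.415 3.713 -1.786
endloop
endfacet
facet normal 0.773 -0.438 -0.459
outer loop
vertex -1.617 3.513 -3.164
vertex -1.785 2.787 -2.754
vertex -2.029 3.131 -3.493
endloop
endfacet
facet normal -0.314 0.791 -0.525
outer loop
vertex -1.617 3.513 -3.164
vertex -2.029 3.131 -3.493
vertex -3.415 3.713 -1.786
endloop
endfacet
facet normal 0.773 -0.438 -0.459
outer loop
vertex -2.029 3.131 -3.493
vertex -1.785 2.787 -2.754
vertex -2.298 2.548 -3.389
endloop
endfacet
facet normal -0.721 0.215 -0.659
outer loop
vertex -2.029 3.131 -3.493
vertex -2.298 2.548 -3.389
vertex -3.415 3.713 -1.786
endloop
endfacet
facet normal 0.773 -0.438 -0.459
outer loop
vertex -2.298 2.548 -3.389
vertex -1.785 2.787 -2.754
vertex -2.266 2.105 -2.913
endloop
endfacet
facet normal -0.863 -0.398 -0.312
outer loop
vertex -2.298 2.548 -3.389
vertex -2.266 2.105 -2.913
vertex -3.415 3.713 -1.786
endloop
endfacet
facet normal 0.773 -0.438 -0.458
outer loop
vertex -2.266 2.105 -2.913
vertex -1.785 2.787 -2.754
vertex -1.953 2.062 -2.344
endloop
endfacet
facet normal -0.657 -0.687 0.310
outer loop
vertex -2.266 2.105 -2.913
vertex -1.953 2.062 -2.344
vertex -3.415 3.713 -1.786
endloop
endfacet
facet normal 0.772 -0.439 -0.459
outer loop
vertex -1.953 2.062 -2.344
vertex -1.785 2.787 -2.754
vertex -1.541 2.444 -2.016
endloop
endfacet
facet normal -0.224 -0.484 0.846
outer loop
vertex -1.953 2.062 -2.344
vertex -1.541 2.444 -2.016
vertex -3.415 3.713 -1.786
endloop
endfacet
facet normal 0.773 -0.438 -0.459
outer loop
vertex -1.541 2.444 -2.016
vertex -1.785 2.787 -2.754
vertex -1.272 3.027 -2.12
endloop
endfacet
facet normal 0.182 0.091 0.979
outer loop
vertex -1.541 2.444 -2.016
vertex -1.272 3.027 -2.12
vertex -3.415 3.713 -1.786
endloop
endfacet

endsolid


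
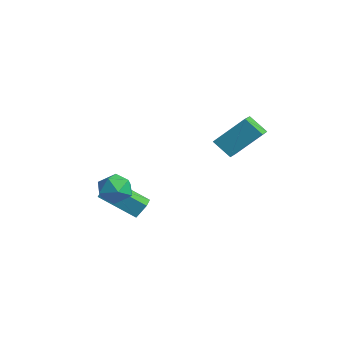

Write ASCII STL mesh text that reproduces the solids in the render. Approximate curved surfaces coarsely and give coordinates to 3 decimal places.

solid 
facet normal -0.675 -0.358 0.645
outer loop
vertex -0.868 1.723 2.979
vertex -1.61 2.484 2.625
vertex -1.479 0.519 1.671
endloop
endfacet
facet normal 0.662 -0.679 0.316
outer loop
vertex -0.73 0.916 0.955
vertex -0.868 1.723 2.979
vertex -1.479 0.519 1.671
endloop
endfacet
facet normal -0.675 -0.358 0.645
outer loop
vertex -1.479 0.519 1.671
vertex -1.61 2.484 2.625
vertex -2.221 1.28 1.317
endloop
endfacet
facet normal -0.325 -0.641 -0.696
outer loop
vertex -2.221 1.28 1.317
vertex -0.73 0.916 0.955
vertex -1.479 0.519 1.671
endloop
endfacet
facet normal 0.325 0.641 0.696
outer loop
vertex -0.868 1.723 2.979
vertex -0.861 2.881 1.909
vertex -1.61 2.484 2.625
endloop
endfacet
facet normal 0.662 -0.679 0.316
outer loop
vertex -0.119 2.12 2.263
vertex -0.868 1.723 2.979
vertex -0.73 0.916 0.955
endloop
endfacet
facet normal 0.325 0.641 0.696
outer loop
vertex -0.119 2.12 2.263
vertex -0.861 2.881 1.909
vertex -0.868 1.723 2.979
endloop
endfacet
facet normal -0.662 0.679 -0.316
outer loop
vertex -1.61 2.484 2.625
vertex -0.861 2.881 1.909
vertex -2.221 1.28 1.317
endloop
endfacet
facet normal -0.325 -0.641 -0.696
outer loop
vertex -1.472 1.677 0.601
vertex -0.73 0.916 0.955
vertex -2.221 1.28 1.317
endloop
endfacet
facet normal -0.662 0.679 -0.316
outer loop
vertex -2.221 1.28 1.317
vertex -0.861 2.881 1.909
vertex -1.472 1.677 0.601
endloop
endfacet
facet normal 0.675 0.358 -0.645
outer loop
vertex -1.472 1.677 0.601
vertex -0.119 2.12 2.263
vertex -0.73 0.916 0.955
endloop
endfacet
facet normal 0.675 0.358 -0.645
outer loop
vertex -0.861 2.881 1.909
vertex -0.119 2.12 2.263
vertex -1.472 1.677 0.601
endloop
endfacet
facet normal -0.616 -0.588 0.524
outer loop
vertex -3.802 -3.299 -0.959
vertex -4.659 -2.622 -1.207
vertex -3.953 -3.734 -1.625
endloop
endfacet
facet normal 0.765 -0.604 0.221
outer loop
vertex -2.721 -2.558 -2.673
vertex -3.802 -3.299 -0.959
vertex -3.953 -3.734 -1.625
endloop
endfacet
facet normal -0.616 -0.588 0.524
outer loop
vertex -3.953 -3.734 -1.625
vertex -4.659 -2.622 -1.207
vertex -4.81 -3.057 -1.873
endloop
endfacet
facet normal -0.187 -0.537 -0.822
outer loop
vertex -4.81 -3.057 -1.873
vertex -2.721 -2.558 -2.673
vertex -3.953 -3.734 -1.625
endloop
endfacet
facet normal 0.187 0.537 0.822
outer loop
vertex -3.802 -3.299 -0.959
vertex -3.427 -1.446 -2.255
vertex -4.659 -2.622 -1.207
endloop
endfacet
facet normal 0.765 -0.604 0.221
outer loop
vertex -2.57 -2.123 -2.007
vertex -3.802 -3.299 -0.959
vertex -2.721 -2.558 -2.673
endloop
endfacet
facet normal 0.187 0.537 0.822
outer loop
vertex -2.57 -2.123 -2.007
vertex -3.427 -1.446 -2.255
vertex -3.802 -3.299 -0.959
endloop
endfacet
facet normal -0.765 0.604 -0.221
outer loop
vertex -4.659 -2.622 -1.207
vertex -3.427 -1.446 -2.255
vertex -4.81 -3.057 -1.873
endloop
endfacet
facet normal -0.187 -0.537 -0.822
outer loop
vertex -3.578 -1.881 -2.921
vertex -2.721 -2.558 -2.673
vertex -4.81 -3.057 -1.873
endloop
endfacet
facet normal -0.765 0.604 -0.221
outer loop
vertex -4.81 -3.057 -1.873
vertex -3.427 -1.446 -2.255
vertex -3.578 -1.881 -2.921
endloop
endfacet
facet normal 0.616 0.588 -0.524
outer loop
vertex -3.578 -1.881 -2.921
vertex -2.57 -2.123 -2.007
vertex -2.721 -2.558 -2.673
endloop
endfacet
facet normal 0.616 0.588 -0.524
outer loop
vertex -3.427 -1.446 -2.255
vertex -2.57 -2.123 -2.007
vertex -3.578 -1.881 -2.921
endloop
endfacet
facet normal -0.949 0.078 0.305
outer loop
vertex -3.667 -3.193 -0.953
vertex -3.575 -3.921 -0.481
vertex -3.397 -3.144 -0.125
endloop
endfacet
facet normal -0.670 0.721 0.176
outer loop
vertex -3.667 -3.193 -0.953
vertex -3.397 -3.144 -0.125
vertex -3.022 -2.646 -0.736
endloop
endfacet
facet normal -0.453 0.735 -0.505
outer loop
vertex -3.667 -3.193 -0.953
vertex -3.022 -2.646 -0.736
vertex -2.967 -3.116 -1.469
endloop
endfacet
facet normal -0.597 0.101 -0.795
outer loop
vertex -3.667 -3.193 -0.953
vertex -2.967 -3.116 -1.469
vertex -3.309 -3.903 -1.312
endloop
endfacet
facet normal -0.905 -0.306 -0.296
outer loop
vertex -3.667 -3.193 -0.953
vertex -3.309 -3.903 -1.312
vertex -3.575 -3.921 -0.481
endloop
endfacet
facet normal -0.097 0.800 0.592
outer loop
vertex -3.022 -2.646 -0.736
vertex -3.397 -3.144 -0.125
vertex -2.531 -3.037 -0.128
endloop
endfacet
facet normal -0.548 -0.241 0.801
outer loop
vertex -3.397 -3.144 -0.125
vertex -3.575 -3.921 -0.481
vertex -2.873 -3.824 0.029
endloop
endfacet
facet normal -0.476 -0.863 -0.171
outer loop
vertex -3.575 -3.921 -0.481
vertex -3.309 -3.903 -1.312
vertex -2.818 -4.294 -0.704
endloop
endfacet
facet normal 0.022 -0.205 -0.979
outer loop
vertex -3.309 -3.903 -1.312
vertex -2.967 -3.116 -1.469
vertex -2.443 -3.796 -1.315
endloop
endfacet
facet normal 0.256 0.822 -0.508
outer loop
vertex -2.967 -3.116 -1.469
vertex -3.022 -2.646 -0.736
vertex -2.265 -3.019 -0.959
endloop
endfacet
facet normal 0.597 -0.101 0.795
outer loop
vertex -2.173 -3.747 -0.487
vertex -2.531 -3.037 -0.128
vertex -2.873 -3.824 0.029
endloop
endfacet
facet normal 0.453 -0.735 0.505
outer loop
vertex -2.173 -3.747 -0.487
vertex -2.873 -3.824 0.029
vertex -2.818 -4.294 -0.704
endloop
endfacet
facet normal 0.670 -0.721 -0.176
outer loop
vertex -2.173 -3.747 -0.487
vertex -2.818 -4.294 -0.704
vertex -2.443 -3.796 -1.315
endloop
endfacet
facet normal 0.949 -0.078 -0.305
outer loop
vertex -2.173 -3.747 -0.487
vertex -2.443 -3.796 -1.315
vertex -2.265 -3.019 -0.959
endloop
endfacet
facet normal 0.905 0.306 0.296
outer loop
vertex -2.173 -3.747 -0.487
vertex -2.265 -3.019 -0.959
vertex -2.531 -3.037 -0.128
endloop
endfacet
facet normal -0.022 0.205 0.979
outer loop
vertex -2.873 -3.824 0.029
vertex -2.531 -3.037 -0.128
vertex -3.397 -3.144 -0.125
endloop
endfacet
facet normal -0.256 -0.822 0.508
outer loop
vertex -2.818 -4.294 -0.704
vertex -2.873 -3.824 0.029
vertex -3.575 -3.921 -0.481
endloop
endfacet
facet normal 0.097 -0.800 -0.592
outer loop
vertex -2.443 -3.796 -1.315
vertex -2.818 -4.294 -0.704
vertex -3.309 -3.903 -1.312
endloop
endfacet
facet normal 0.548 0.241 -0.801
outer loop
vertex -2.265 -3.019 -0.959
vertex -2.443 -3.796 -1.315
vertex -2.967 -3.116 -1.469
endloop
endfacet
facet normal 0.476 0.863 0.171
outer loop
vertex -2.531 -3.037 -0.128
vertex -2.265 -3.019 -0.959
vertex -3.022 -2.646 -0.736
endloop
endfacet

endsolid


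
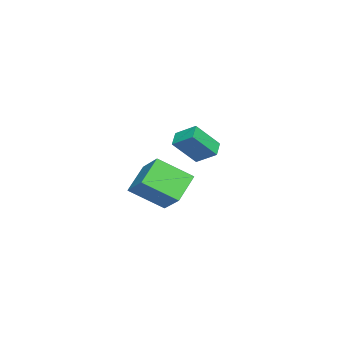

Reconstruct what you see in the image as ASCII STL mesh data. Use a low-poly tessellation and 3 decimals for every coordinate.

solid 
facet normal -0.591 -0.574 -0.567
outer loop
vertex 2.526 0.772 -1.403
vertex 1.084 1.135 -0.269
vertex 2.007 2.506 -2.618
endloop
endfacet
facet normal 0.771 -0.194 -0.606
outer loop
vertex 3.076 3.545 -1.591
vertex 2.526 0.772 -1.403
vertex 2.007 2.506 -2.618
endloop
endfacet
facet normal -0.591 -0.574 -0.567
outer loop
vertex 2.007 2.506 -2.618
vertex 1.084 1.135 -0.269
vertex 0.565 2.869 -1.483
endloop
endfacet
facet normal -0.238 0.796 -0.557
outer loop
vertex 0.565 2.869 -1.483
vertex 3.076 3.545 -1.591
vertex 2.007 2.506 -2.618
endloop
endfacet
facet normal 0.238 -0.796 0.557
outer loop
vertex 2.526 0.772 -1.403
vertex 2.153 2.174 0.758
vertex 1.084 1.135 -0.269
endloop
endfacet
facet normal 0.771 -0.194 -0.607
outer loop
vertex 3.595 1.811 -0.377
vertex 2.526 0.772 -1.403
vertex 3.076 3.545 -1.591
endloop
endfacet
facet normal 0.238 -0.795 0.557
outer loop
vertex 3.595 1.811 -0.377
vertex 2.153 2.174 0.758
vertex 2.526 0.772 -1.403
endloop
endfacet
facet normal -0.771 0.194 0.607
outer loop
vertex 1.084 1.135 -0.269
vertex 2.153 2.174 0.758
vertex 0.565 2.869 -1.483
endloop
endfacet
facet normal -0.238 0.795 -0.557
outer loop
vertex 1.634 3.908 -0.457
vertex 3.076 3.545 -1.591
vertex 0.565 2.869 -1.483
endloop
endfacet
facet normal -0.771 0.194 0.607
outer loop
vertex 0.565 2.869 -1.483
vertex 2.153 2.174 0.758
vertex 1.634 3.908 -0.457
endloop
endfacet
facet normal 0.591 0.574 0.567
outer loop
vertex 1.634 3.908 -0.457
vertex 3.595 1.811 -0.377
vertex 3.076 3.545 -1.591
endloop
endfacet
facet normal 0.591 0.574 0.567
outer loop
vertex 2.153 2.174 0.758
vertex 3.595 1.811 -0.377
vertex 1.634 3.908 -0.457
endloop
endfacet
facet normal -0.429 0.539 -0.725
outer loop
vertex -4.566 3.585 -0.298
vertex -3.649 3.664 -0.782
vertex -4.841 2.402 -1.014
endloop
endfacet
facet normal -0.882 -0.077 0.465
outer loop
vertex -3.991 1.336 0.422
vertex -4.566 3.585 -0.298
vertex -4.841 2.402 -1.014
endloop
endfacet
facet normal -0.429 0.539 -0.725
outer loop
vertex -4.841 2.402 -1.014
vertex -3.649 3.664 -0.782
vertex -3.924 2.481 -1.498
endloop
endfacet
facet normal -0.195 -0.839 -0.507
outer loop
vertex -3.924 2.481 -1.498
vertex -3.991 1.336 0.422
vertex -4.841 2.402 -1.014
endloop
endfacet
facet normal 0.195 0.839 0.507
outer loop
vertex -4.566 3.585 -0.298
vertex -2.799 2.598 0.654
vertex -3.649 3.664 -0.782
endloop
endfacet
facet normal -0.882 -0.077 0.465
outer loop
vertex -3.716 2.519 1.138
vertex -4.566 3.585 -0.298
vertex -3.991 1.336 0.422
endloop
endfacet
facet normal 0.195 0.839 0.507
outer loop
vertex -3.716 2.519 1.138
vertex -2.799 2.598 0.654
vertex -4.566 3.585 -0.298
endloop
endfacet
facet normal 0.882 0.077 -0.465
outer loop
vertex -3.649 3.664 -0.782
vertex -2.799 2.598 0.654
vertex -3.924 2.481 -1.498
endloop
endfacet
facet normal -0.195 -0.839 -0.507
outer loop
vertex -3.074 1.415 -0.062
vertex -3.991 1.336 0.422
vertex -3.924 2.481 -1.498
endloop
endfacet
facet normal 0.882 0.077 -0.465
outer loop
vertex -3.924 2.481 -1.498
vertex -2.799 2.598 0.654
vertex -3.074 1.415 -0.062
endloop
endfacet
facet normal 0.429 -0.539 0.725
outer loop
vertex -3.074 1.415 -0.062
vertex -3.716 2.519 1.138
vertex -3.991 1.336 0.422
endloop
endfacet
facet normal 0.429 -0.539 0.725
outer loop
vertex -2.799 2.598 0.654
vertex -3.716 2.519 1.138
vertex -3.074 1.415 -0.062
endloop
endfacet

endsolid


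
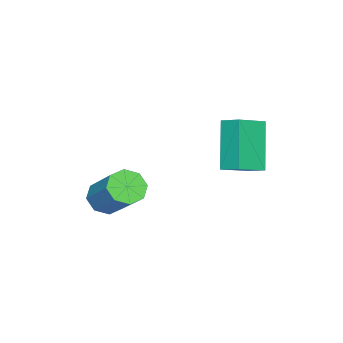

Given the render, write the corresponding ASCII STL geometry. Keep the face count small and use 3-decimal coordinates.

solid 
facet normal -0.506 -0.283 0.815
outer loop
vertex -0.633 1.181 3.68
vertex -1.711 1.647 3.172
vertex -0.8 0.374 3.296
endloop
endfacet
facet normal 0.843 -0.363 0.397
outer loop
vertex 0.271 0.973 1.568
vertex -0.633 1.181 3.68
vertex -0.8 0.374 3.296
endloop
endfacet
facet normal -0.506 -0.282 0.815
outer loop
vertex -0.8 0.374 3.296
vertex -1.711 1.647 3.172
vertex -1.879 0.839 2.788
endloop
endfacet
facet normal -0.184 -0.888 -0.422
outer loop
vertex -1.879 0.839 2.788
vertex 0.271 0.973 1.568
vertex -0.8 0.374 3.296
endloop
endfacet
facet normal 0.185 0.888 0.422
outer loop
vertex -0.633 1.181 3.68
vertex -0.64 2.246 1.444
vertex -1.711 1.647 3.172
endloop
endfacet
facet normal 0.843 -0.364 0.397
outer loop
vertex 0.439 1.781 1.952
vertex -0.633 1.181 3.68
vertex 0.271 0.973 1.568
endloop
endfacet
facet normal 0.184 0.888 0.422
outer loop
vertex 0.439 1.781 1.952
vertex -0.64 2.246 1.444
vertex -0.633 1.181 3.68
endloop
endfacet
facet normal -0.843 0.364 -0.396
outer loop
vertex -1.711 1.647 3.172
vertex -0.64 2.246 1.444
vertex -1.879 0.839 2.788
endloop
endfacet
facet normal -0.184 -0.887 -0.423
outer loop
vertex -0.807 1.439 1.06
vertex 0.271 0.973 1.568
vertex -1.879 0.839 2.788
endloop
endfacet
facet normal -0.843 0.363 -0.397
outer loop
vertex -1.879 0.839 2.788
vertex -0.64 2.246 1.444
vertex -0.807 1.439 1.06
endloop
endfacet
facet normal 0.506 0.282 -0.815
outer loop
vertex -0.807 1.439 1.06
vertex 0.439 1.781 1.952
vertex 0.271 0.973 1.568
endloop
endfacet
facet normal 0.506 0.283 -0.815
outer loop
vertex -0.64 2.246 1.444
vertex 0.439 1.781 1.952
vertex -0.807 1.439 1.06
endloop
endfacet
facet normal -0.355 -0.638 -0.684
outer loop
vertex 1.757 -2.646 -1.164
vertex 1.364 -3.016 -0.615
vertex 1.215 -2.427 -1.087
endloop
endfacet
facet normal 0.171 0.675 -0.718
outer loop
vertex 1.757 -2.646 -1.164
vertex 1.215 -2.427 -1.087
vertex 2.509 -1.294 0.286
endloop
endfacet
facet normal 0.172 0.674 -0.718
outer loop
vertex 2.509 -1.294 0.286
vertex 1.215 -2.427 -1.087
vertex 1.968 -1.075 0.362
endloop
endfacet
facet normal 0.354 0.638 0.684
outer loop
vertex 2.509 -1.294 0.286
vertex 1.968 -1.075 0.362
vertex 2.116 -1.664 0.835
endloop
endfacet
facet normal -0.356 -0.638 -0.683
outer loop
vertex 1.215 -2.427 -1.087
vertex 1.364 -3.016 -0.615
vertex 0.761 -2.552 -0.734
endloop
endfacet
facet normal -0.528 0.740 -0.417
outer loop
vertex 1.215 -2.427 -1.087
vertex 0.761 -2.552 -0.734
vertex 1.968 -1.075 0.362
endloop
endfacet
facet normal -0.527 0.740 -0.417
outer loop
vertex 1.968 -1.075 0.362
vertex 0.761 -2.552 -0.734
vertex 1.513 -1.2 0.715
endloop
endfacet
facet normal 0.355 0.638 0.683
outer loop
vertex 1.968 -1.075 0.362
vertex 1.513 -1.2 0.715
vertex 2.116 -1.664 0.835
endloop
endfacet
facet normal -0.355 -0.637 -0.685
outer loop
vertex 0.761 -2.552 -0.734
vertex 1.364 -3.016 -0.615
vertex 0.659 -2.95 -0.311
endloop
endfacet
facet normal -0.919 0.373 0.129
outer loop
vertex 0.761 -2.552 -0.734
vertex 0.659 -2.95 -0.311
vertex 1.513 -1.2 0.715
endloop
endfacet
facet normal -0.919 0.372 0.130
outer loop
vertex 1.513 -1.2 0.715
vertex 0.659 -2.95 -0.311
vertex 1.412 -1.598 1.139
endloop
endfacet
facet normal 0.355 0.638 0.683
outer loop
vertex 1.513 -1.2 0.715
vertex 1.412 -1.598 1.139
vertex 2.116 -1.664 0.835
endloop
endfacet
facet normal -0.355 -0.638 -0.684
outer loop
vertex 0.659 -2.95 -0.311
vertex 1.364 -3.016 -0.615
vertex 0.971 -3.386 -0.066
endloop
endfacet
facet normal -0.771 -0.214 0.600
outer loop
vertex 0.659 -2.95 -0.311
vertex 0.971 -3.386 -0.066
vertex 1.412 -1.598 1.139
endloop
endfacet
facet normal -0.772 -0.214 0.599
outer loop
vertex 1.412 -1.598 1.139
vertex 0.971 -3.386 -0.066
vertex 1.723 -2.034 1.384
endloop
endfacet
facet normal 0.355 0.637 0.684
outer loop
vertex 1.412 -1.598 1.139
vertex 1.723 -2.034 1.384
vertex 2.116 -1.664 0.835
endloop
endfacet
facet normal -0.354 -0.638 -0.684
outer loop
vertex 0.971 -3.386 -0.066
vertex 1.364 -3.016 -0.615
vertex 1.512 -3.605 -0.142
endloop
endfacet
facet normal -0.172 -0.674 0.718
outer loop
vertex 0.971 -3.386 -0.066
vertex 1.512 -3.605 -0.142
vertex 1.723 -2.034 1.384
endloop
endfacet
facet normal -0.171 -0.675 0.718
outer loop
vertex 1.723 -2.034 1.384
vertex 1.512 -3.605 -0.142
vertex 2.265 -2.253 1.307
endloop
endfacet
facet normal 0.355 0.638 0.684
outer loop
vertex 1.723 -2.034 1.384
vertex 2.265 -2.253 1.307
vertex 2.116 -1.664 0.835
endloop
endfacet
facet normal -0.355 -0.638 -0.683
outer loop
vertex 1.512 -3.605 -0.142
vertex 1.364 -3.016 -0.615
vertex 1.967 -3.48 -0.495
endloop
endfacet
facet normal 0.527 -0.740 0.417
outer loop
vertex 1.512 -3.605 -0.142
vertex 1.967 -3.48 -0.495
vertex 2.265 -2.253 1.307
endloop
endfacet
facet normal 0.528 -0.740 0.417
outer loop
vertex 2.265 -2.253 1.307
vertex 1.967 -3.48 -0.495
vertex 2.719 -2.128 0.954
endloop
endfacet
facet normal 0.356 0.638 0.683
outer loop
vertex 2.265 -2.253 1.307
vertex 2.719 -2.128 0.954
vertex 2.116 -1.664 0.835
endloop
endfacet
facet normal -0.355 -0.638 -0.683
outer loop
vertex 1.967 -3.48 -0.495
vertex 1.364 -3.016 -0.615
vertex 2.068 -3.082 -0.919
endloop
endfacet
facet normal 0.919 -0.372 -0.130
outer loop
vertex 1.967 -3.48 -0.495
vertex 2.068 -3.082 -0.919
vertex 2.719 -2.128 0.954
endloop
endfacet
facet normal 0.919 -0.373 -0.129
outer loop
vertex 2.719 -2.128 0.954
vertex 2.068 -3.082 -0.919
vertex 2.821 -1.73 0.531
endloop
endfacet
facet normal 0.355 0.637 0.685
outer loop
vertex 2.719 -2.128 0.954
vertex 2.821 -1.73 0.531
vertex 2.116 -1.664 0.835
endloop
endfacet
facet normal -0.355 -0.637 -0.684
outer loop
vertex 2.068 -3.082 -0.919
vertex 1.364 -3.016 -0.615
vertex 1.757 -2.646 -1.164
endloop
endfacet
facet normal 0.771 0.213 -0.600
outer loop
vertex 2.068 -3.082 -0.919
vertex 1.757 -2.646 -1.164
vertex 2.821 -1.73 0.531
endloop
endfacet
facet normal 0.771 0.215 -0.600
outer loop
vertex 2.821 -1.73 0.531
vertex 1.757 -2.646 -1.164
vertex 2.509 -1.294 0.286
endloop
endfacet
facet normal 0.355 0.638 0.684
outer loop
vertex 2.821 -1.73 0.531
vertex 2.509 -1.294 0.286
vertex 2.116 -1.664 0.835
endloop
endfacet

endsolid


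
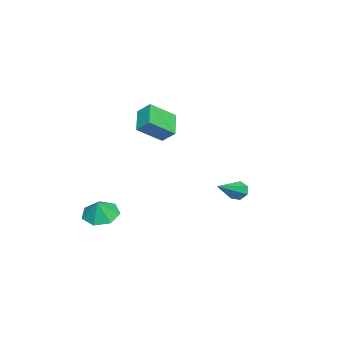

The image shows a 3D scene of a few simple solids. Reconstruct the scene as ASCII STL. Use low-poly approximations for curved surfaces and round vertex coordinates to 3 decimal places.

solid 
facet normal -0.499 0.649 -0.574
outer loop
vertex -4.386 -1.49 1.079
vertex -4.176 -0.743 1.741
vertex -3.073 -1.169 0.3
endloop
endfacet
facet normal -0.206 -0.733 -0.649
outer loop
vertex -2.204 -2.297 1.299
vertex -4.386 -1.49 1.079
vertex -3.073 -1.169 0.3
endloop
endfacet
facet normal -0.500 0.648 -0.574
outer loop
vertex -3.073 -1.169 0.3
vertex -4.176 -0.743 1.741
vertex -2.864 -0.422 0.961
endloop
endfacet
facet normal 0.842 0.206 -0.499
outer loop
vertex -2.864 -0.422 0.961
vertex -2.204 -2.297 1.299
vertex -3.073 -1.169 0.3
endloop
endfacet
facet normal -0.842 -0.206 0.499
outer loop
vertex -4.386 -1.49 1.079
vertex -3.307 -1.871 2.74
vertex -4.176 -0.743 1.741
endloop
endfacet
facet normal -0.206 -0.733 -0.648
outer loop
vertex -3.516 -2.618 2.079
vertex -4.386 -1.49 1.079
vertex -2.204 -2.297 1.299
endloop
endfacet
facet normal -0.841 -0.206 0.499
outer loop
vertex -3.516 -2.618 2.079
vertex -3.307 -1.871 2.74
vertex -4.386 -1.49 1.079
endloop
endfacet
facet normal 0.206 0.733 0.648
outer loop
vertex -4.176 -0.743 1.741
vertex -3.307 -1.871 2.74
vertex -2.864 -0.422 0.961
endloop
endfacet
facet normal 0.841 0.206 -0.500
outer loop
vertex -1.994 -1.55 1.961
vertex -2.204 -2.297 1.299
vertex -2.864 -0.422 0.961
endloop
endfacet
facet normal 0.205 0.733 0.648
outer loop
vertex -2.864 -0.422 0.961
vertex -3.307 -1.871 2.74
vertex -1.994 -1.55 1.961
endloop
endfacet
facet normal 0.500 -0.649 0.574
outer loop
vertex -1.994 -1.55 1.961
vertex -3.516 -2.618 2.079
vertex -2.204 -2.297 1.299
endloop
endfacet
facet normal 0.499 -0.648 0.575
outer loop
vertex -3.307 -1.871 2.74
vertex -3.516 -2.618 2.079
vertex -1.994 -1.55 1.961
endloop
endfacet
facet normal -0.838 0.280 -0.468
outer loop
vertex 1.941 4.094 -1.121
vertex 1.622 3.911 -0.659
vertex 1.855 4.444 -0.757
endloop
endfacet
facet normal 0.705 0.587 -0.398
outer loop
vertex 1.941 4.094 -1.121
vertex 1.855 4.444 -0.757
vertex 3.418 3.309 0.339
endloop
endfacet
facet normal -0.839 0.281 -0.465
outer loop
vertex 1.855 4.444 -0.757
vertex 1.622 3.911 -0.659
vertex 1.595 4.392 -0.319
endloop
endfacet
facet normal 0.390 0.859 0.333
outer loop
vertex 1.855 4.444 -0.757
vertex 1.595 4.392 -0.319
vertex 3.418 3.309 0.339
endloop
endfacet
facet normal -0.839 0.282 -0.465
outer loop
vertex 1.595 4.392 -0.319
vertex 1.622 3.911 -0.659
vertex 1.355 3.978 -0.137
endloop
endfacet
facet normal -0.067 0.434 0.899
outer loop
vertex 1.595 4.392 -0.319
vertex 1.355 3.978 -0.137
vertex 3.418 3.309 0.339
endloop
endfacet
facet normal -0.840 0.280 -0.465
outer loop
vertex 1.355 3.978 -0.137
vertex 1.622 3.911 -0.659
vertex 1.317 3.513 -0.348
endloop
endfacet
facet normal -0.321 -0.369 0.872
outer loop
vertex 1.355 3.978 -0.137
vertex 1.317 3.513 -0.348
vertex 3.418 3.309 0.339
endloop
endfacet
facet normal -0.840 0.279 -0.466
outer loop
vertex 1.317 3.513 -0.348
vertex 1.622 3.911 -0.659
vertex 1.509 3.348 -0.793
endloop
endfacet
facet normal -0.181 -0.945 0.272
outer loop
vertex 1.317 3.513 -0.348
vertex 1.509 3.348 -0.793
vertex 3.418 3.309 0.339
endloop
endfacet
facet normal -0.839 0.279 -0.466
outer loop
vertex 1.509 3.348 -0.793
vertex 1.622 3.911 -0.659
vertex 1.786 3.606 -1.137
endloop
endfacet
facet normal 0.247 -0.860 -0.446
outer loop
vertex 1.509 3.348 -0.793
vertex 1.786 3.606 -1.137
vertex 3.418 3.309 0.339
endloop
endfacet
facet normal -0.838 0.282 -0.467
outer loop
vertex 1.786 3.606 -1.137
vertex 1.622 3.911 -0.659
vertex 1.941 4.094 -1.121
endloop
endfacet
facet normal 0.642 -0.179 -0.746
outer loop
vertex 1.786 3.606 -1.137
vertex 1.941 4.094 -1.121
vertex 3.418 3.309 0.339
endloop
endfacet
facet normal -0.451 0.013 -0.892
outer loop
vertex 2.663 -3.101 -3.427
vertex 1.786 -2.993 -2.982
vertex 2.414 -2.291 -3.289
endloop
endfacet
facet normal 0.938 0.247 0.243
outer loop
vertex 2.663 -3.101 -3.427
vertex 2.414 -2.291 -3.289
vertex 2.274 -3.007 -2.018
endloop
endfacet
facet normal -0.451 0.014 -0.892
outer loop
vertex 2.414 -2.291 -3.289
vertex 1.786 -2.993 -2.982
vertex 1.691 -2.009 -2.919
endloop
endfacet
facet normal 0.517 0.720 0.463
outer loop
vertex 2.414 -2.291 -3.289
vertex 1.691 -2.009 -2.919
vertex 2.274 -3.007 -2.018
endloop
endfacet
facet normal -0.452 0.013 -0.892
outer loop
vertex 1.691 -2.009 -2.919
vertex 1.786 -2.993 -2.982
vertex 1.04 -2.468 -2.596
endloop
endfacet
facet normal -0.076 0.643 0.762
outer loop
vertex 1.691 -2.009 -2.919
vertex 1.04 -2.468 -2.596
vertex 2.274 -3.007 -2.018
endloop
endfacet
facet normal -0.452 0.014 -0.892
outer loop
vertex 1.04 -2.468 -2.596
vertex 1.786 -2.993 -2.982
vertex 0.951 -3.322 -2.564
endloop
endfacet
facet normal -0.396 0.076 0.915
outer loop
vertex 1.04 -2.468 -2.596
vertex 0.951 -3.322 -2.564
vertex 2.274 -3.007 -2.018
endloop
endfacet
facet normal -0.452 0.013 -0.892
outer loop
vertex 0.951 -3.322 -2.564
vertex 1.786 -2.993 -2.982
vertex 1.491 -3.928 -2.846
endloop
endfacet
facet normal -0.201 -0.555 0.807
outer loop
vertex 0.951 -3.322 -2.564
vertex 1.491 -3.928 -2.846
vertex 2.274 -3.007 -2.018
endloop
endfacet
facet normal -0.452 0.013 -0.892
outer loop
vertex 1.491 -3.928 -2.846
vertex 1.786 -2.993 -2.982
vertex 2.253 -3.83 -3.231
endloop
endfacet
facet normal 0.362 -0.774 0.519
outer loop
vertex 1.491 -3.928 -2.846
vertex 2.253 -3.83 -3.231
vertex 2.274 -3.007 -2.018
endloop
endfacet
facet normal -0.451 0.014 -0.892
outer loop
vertex 2.253 -3.83 -3.231
vertex 1.786 -2.993 -2.982
vertex 2.663 -3.101 -3.427
endloop
endfacet
facet normal 0.869 -0.417 0.268
outer loop
vertex 2.253 -3.83 -3.231
vertex 2.663 -3.101 -3.427
vertex 2.274 -3.007 -2.018
endloop
endfacet

endsolid


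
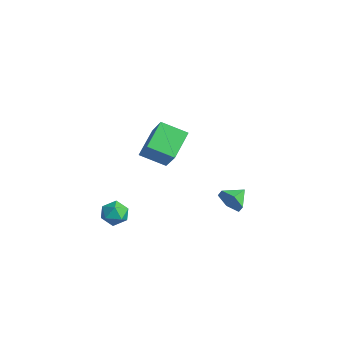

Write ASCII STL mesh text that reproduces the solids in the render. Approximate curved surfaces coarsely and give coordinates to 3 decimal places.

solid 
facet normal -0.624 -0.666 0.410
outer loop
vertex -1.13 -1.218 4.378
vertex -2.23 -0.999 3.06
vertex -0.411 -2.38 3.585
endloop
endfacet
facet normal 0.635 -0.127 0.762
outer loop
vertex 0.45 -1.461 3.02
vertex -1.13 -1.218 4.378
vertex -0.411 -2.38 3.585
endloop
endfacet
facet normal -0.624 -0.666 0.409
outer loop
vertex -0.411 -2.38 3.585
vertex -2.23 -0.999 3.06
vertex -1.51 -2.161 2.267
endloop
endfacet
facet normal 0.455 -0.735 -0.502
outer loop
vertex -1.51 -2.161 2.267
vertex 0.45 -1.461 3.02
vertex -0.411 -2.38 3.585
endloop
endfacet
facet normal -0.455 0.735 0.502
outer loop
vertex -1.13 -1.218 4.378
vertex -1.369 -0.08 2.495
vertex -2.23 -0.999 3.06
endloop
endfacet
facet normal 0.635 -0.126 0.762
outer loop
vertex -0.27 -0.299 3.813
vertex -1.13 -1.218 4.378
vertex 0.45 -1.461 3.02
endloop
endfacet
facet normal -0.456 0.735 0.502
outer loop
vertex -0.27 -0.299 3.813
vertex -1.369 -0.08 2.495
vertex -1.13 -1.218 4.378
endloop
endfacet
facet normal -0.635 0.127 -0.762
outer loop
vertex -2.23 -0.999 3.06
vertex -1.369 -0.08 2.495
vertex -1.51 -2.161 2.267
endloop
endfacet
facet normal 0.455 -0.735 -0.502
outer loop
vertex -0.65 -1.242 1.702
vertex 0.45 -1.461 3.02
vertex -1.51 -2.161 2.267
endloop
endfacet
facet normal -0.636 0.127 -0.762
outer loop
vertex -1.51 -2.161 2.267
vertex -1.369 -0.08 2.495
vertex -0.65 -1.242 1.702
endloop
endfacet
facet normal 0.623 0.666 -0.410
outer loop
vertex -0.65 -1.242 1.702
vertex -0.27 -0.299 3.813
vertex 0.45 -1.461 3.02
endloop
endfacet
facet normal 0.624 0.666 -0.410
outer loop
vertex -1.369 -0.08 2.495
vertex -0.27 -0.299 3.813
vertex -0.65 -1.242 1.702
endloop
endfacet
facet normal -0.841 -0.057 0.537
outer loop
vertex -3.827 -2.516 -2.753
vertex -3.492 -3.003 -2.28
vertex -3.456 -2.259 -2.145
endloop
endfacet
facet normal -0.779 0.584 0.229
outer loop
vertex -3.827 -2.516 -2.753
vertex -3.456 -2.259 -2.145
vertex -3.385 -1.904 -2.81
endloop
endfacet
facet normal -0.733 0.485 -0.476
outer loop
vertex -3.827 -2.516 -2.753
vertex -3.385 -1.904 -2.81
vertex -3.377 -2.428 -3.356
endloop
endfacet
facet normal -0.767 -0.217 -0.604
outer loop
vertex -3.827 -2.516 -2.753
vertex -3.377 -2.428 -3.356
vertex -3.443 -3.108 -3.028
endloop
endfacet
facet normal -0.834 -0.551 0.023
outer loop
vertex -3.827 -2.516 -2.753
vertex -3.443 -3.108 -3.028
vertex -3.492 -3.003 -2.28
endloop
endfacet
facet normal -0.169 0.877 0.450
outer loop
vertex -3.385 -1.904 -2.81
vertex -3.456 -2.259 -2.145
vertex -2.777 -2.012 -2.372
endloop
endfacet
facet normal -0.269 -0.159 0.950
outer loop
vertex -3.456 -2.259 -2.145
vertex -3.492 -3.003 -2.28
vertex -2.843 -2.692 -2.044
endloop
endfacet
facet normal -0.255 -0.960 0.118
outer loop
vertex -3.492 -3.003 -2.28
vertex -3.443 -3.108 -3.028
vertex -2.835 -3.216 -2.59
endloop
endfacet
facet normal -0.148 -0.418 -0.896
outer loop
vertex -3.443 -3.108 -3.028
vertex -3.377 -2.428 -3.356
vertex -2.764 -2.861 -3.255
endloop
endfacet
facet normal -0.093 0.718 -0.690
outer loop
vertex -3.377 -2.428 -3.356
vertex -3.385 -1.904 -2.81
vertex -2.728 -2.117 -3.12
endloop
endfacet
facet normal 0.767 0.217 0.604
outer loop
vertex -2.393 -2.604 -2.647
vertex -2.777 -2.012 -2.372
vertex -2.843 -2.692 -2.044
endloop
endfacet
facet normal 0.733 -0.485 0.476
outer loop
vertex -2.393 -2.604 -2.647
vertex -2.843 -2.692 -2.044
vertex -2.835 -3.216 -2.59
endloop
endfacet
facet normal 0.779 -0.584 -0.229
outer loop
vertex -2.393 -2.604 -2.647
vertex -2.835 -3.216 -2.59
vertex -2.764 -2.861 -3.255
endloop
endfacet
facet normal 0.841 0.057 -0.537
outer loop
vertex -2.393 -2.604 -2.647
vertex -2.764 -2.861 -3.255
vertex -2.728 -2.117 -3.12
endloop
endfacet
facet normal 0.834 0.551 -0.023
outer loop
vertex -2.393 -2.604 -2.647
vertex -2.728 -2.117 -3.12
vertex -2.777 -2.012 -2.372
endloop
endfacet
facet normal 0.148 0.418 0.896
outer loop
vertex -2.843 -2.692 -2.044
vertex -2.777 -2.012 -2.372
vertex -3.456 -2.259 -2.145
endloop
endfacet
facet normal 0.093 -0.718 0.690
outer loop
vertex -2.835 -3.216 -2.59
vertex -2.843 -2.692 -2.044
vertex -3.492 -3.003 -2.28
endloop
endfacet
facet normal 0.169 -0.877 -0.450
outer loop
vertex -2.764 -2.861 -3.255
vertex -2.835 -3.216 -2.59
vertex -3.443 -3.108 -3.028
endloop
endfacet
facet normal 0.269 0.159 -0.950
outer loop
vertex -2.728 -2.117 -3.12
vertex -2.764 -2.861 -3.255
vertex -3.377 -2.428 -3.356
endloop
endfacet
facet normal 0.255 0.960 -0.118
outer loop
vertex -2.777 -2.012 -2.372
vertex -2.728 -2.117 -3.12
vertex -3.385 -1.904 -2.81
endloop
endfacet
facet normal 0.233 -0.933 -0.275
outer loop
vertex -0.088 2.389 -2.639
vertex -0.409 2.115 -1.983
vertex -0.844 2.196 -2.626
endloop
endfacet
facet normal -0.197 0.728 -0.656
outer loop
vertex -0.088 2.389 -2.639
vertex -0.844 2.196 -2.626
vertex -0.651 3.085 -1.697
endloop
endfacet
facet normal 0.233 -0.933 -0.275
outer loop
vertex -0.844 2.196 -2.626
vertex -0.409 2.115 -1.983
vertex -1.165 1.922 -1.97
endloop
endfacet
facet normal -0.866 0.439 -0.240
outer loop
vertex -0.844 2.196 -2.626
vertex -1.165 1.922 -1.97
vertex -0.651 3.085 -1.697
endloop
endfacet
facet normal 0.233 -0.933 -0.275
outer loop
vertex -1.165 1.922 -1.97
vertex -0.409 2.115 -1.983
vertex -0.73 1.841 -1.327
endloop
endfacet
facet normal -0.795 0.219 0.566
outer loop
vertex -1.165 1.922 -1.97
vertex -0.73 1.841 -1.327
vertex -0.651 3.085 -1.697
endloop
endfacet
facet normal 0.233 -0.933 -0.276
outer loop
vertex -0.73 1.841 -1.327
vertex -0.409 2.115 -1.983
vertex 0.026 2.034 -1.341
endloop
endfacet
facet normal -0.056 0.288 0.956
outer loop
vertex -0.73 1.841 -1.327
vertex 0.026 2.034 -1.341
vertex -0.651 3.085 -1.697
endloop
endfacet
facet normal 0.233 -0.933 -0.276
outer loop
vertex 0.026 2.034 -1.341
vertex -0.409 2.115 -1.983
vertex 0.347 2.308 -1.997
endloop
endfacet
facet normal 0.612 0.577 0.541
outer loop
vertex 0.026 2.034 -1.341
vertex 0.347 2.308 -1.997
vertex -0.651 3.085 -1.697
endloop
endfacet
facet normal 0.233 -0.933 -0.276
outer loop
vertex 0.347 2.308 -1.997
vertex -0.409 2.115 -1.983
vertex -0.088 2.389 -2.639
endloop
endfacet
facet normal 0.541 0.798 -0.266
outer loop
vertex 0.347 2.308 -1.997
vertex -0.088 2.389 -2.639
vertex -0.651 3.085 -1.697
endloop
endfacet

endsolid


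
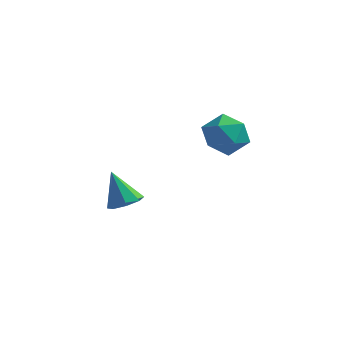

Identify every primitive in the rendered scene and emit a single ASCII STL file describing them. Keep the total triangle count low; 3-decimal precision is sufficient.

solid 
facet normal -0.038 0.945 -0.326
outer loop
vertex 1.277 -1.847 1.632
vertex 0.504 -1.628 2.358
vertex 1.546 -1.495 2.621
endloop
endfacet
facet normal 0.617 0.674 -0.407
outer loop
vertex 1.277 -1.847 1.632
vertex 1.546 -1.495 2.621
vertex 2.112 -2.294 2.157
endloop
endfacet
facet normal 0.565 0.093 -0.820
outer loop
vertex 1.277 -1.847 1.632
vertex 2.112 -2.294 2.157
vertex 1.419 -2.92 1.608
endloop
endfacet
facet normal -0.121 0.006 -0.993
outer loop
vertex 1.277 -1.847 1.632
vertex 1.419 -2.92 1.608
vertex 0.425 -2.508 1.732
endloop
endfacet
facet normal -0.494 0.533 -0.687
outer loop
vertex 1.277 -1.847 1.632
vertex 0.425 -2.508 1.732
vertex 0.504 -1.628 2.358
endloop
endfacet
facet normal 0.852 0.468 0.234
outer loop
vertex 2.112 -2.294 2.157
vertex 1.546 -1.495 2.621
vertex 1.855 -2.352 3.208
endloop
endfacet
facet normal -0.208 0.907 0.367
outer loop
vertex 1.546 -1.495 2.621
vertex 0.504 -1.628 2.358
vertex 0.861 -1.94 3.332
endloop
endfacet
facet normal -0.946 0.240 -0.218
outer loop
vertex 0.504 -1.628 2.358
vertex 0.425 -2.508 1.732
vertex 0.168 -2.566 2.783
endloop
endfacet
facet normal -0.343 -0.612 -0.713
outer loop
vertex 0.425 -2.508 1.732
vertex 1.419 -2.92 1.608
vertex 0.734 -3.365 2.319
endloop
endfacet
facet normal 0.769 -0.471 -0.433
outer loop
vertex 1.419 -2.92 1.608
vertex 2.112 -2.294 2.157
vertex 1.776 -3.232 2.582
endloop
endfacet
facet normal 0.121 -0.006 0.993
outer loop
vertex 1.003 -3.013 3.308
vertex 1.855 -2.352 3.208
vertex 0.861 -1.94 3.332
endloop
endfacet
facet normal -0.565 -0.093 0.820
outer loop
vertex 1.003 -3.013 3.308
vertex 0.861 -1.94 3.332
vertex 0.168 -2.566 2.783
endloop
endfacet
facet normal -0.617 -0.674 0.407
outer loop
vertex 1.003 -3.013 3.308
vertex 0.168 -2.566 2.783
vertex 0.734 -3.365 2.319
endloop
endfacet
facet normal 0.038 -0.945 0.326
outer loop
vertex 1.003 -3.013 3.308
vertex 0.734 -3.365 2.319
vertex 1.776 -3.232 2.582
endloop
endfacet
facet normal 0.494 -0.533 0.687
outer loop
vertex 1.003 -3.013 3.308
vertex 1.776 -3.232 2.582
vertex 1.855 -2.352 3.208
endloop
endfacet
facet normal 0.343 0.612 0.713
outer loop
vertex 0.861 -1.94 3.332
vertex 1.855 -2.352 3.208
vertex 1.546 -1.495 2.621
endloop
endfacet
facet normal -0.769 0.471 0.433
outer loop
vertex 0.168 -2.566 2.783
vertex 0.861 -1.94 3.332
vertex 0.504 -1.628 2.358
endloop
endfacet
facet normal -0.852 -0.468 -0.234
outer loop
vertex 0.734 -3.365 2.319
vertex 0.168 -2.566 2.783
vertex 0.425 -2.508 1.732
endloop
endfacet
facet normal 0.208 -0.907 -0.367
outer loop
vertex 1.776 -3.232 2.582
vertex 0.734 -3.365 2.319
vertex 1.419 -2.92 1.608
endloop
endfacet
facet normal 0.946 -0.240 0.218
outer loop
vertex 1.855 -2.352 3.208
vertex 1.776 -3.232 2.582
vertex 2.112 -2.294 2.157
endloop
endfacet
facet normal 0.449 -0.224 -0.865
outer loop
vertex -2.675 -2.005 -2.643
vertex -3.362 -1.813 -3.049
vertex -2.695 -1.4 -2.81
endloop
endfacet
facet normal 0.638 0.224 0.736
outer loop
vertex -2.675 -2.005 -2.643
vertex -2.695 -1.4 -2.81
vertex -4.138 -1.427 -1.551
endloop
endfacet
facet normal 0.448 -0.223 -0.866
outer loop
vertex -2.695 -1.4 -2.81
vertex -3.362 -1.813 -3.049
vertex -3.106 -1.037 -3.116
endloop
endfacet
facet normal 0.378 0.808 0.451
outer loop
vertex -2.695 -1.4 -2.81
vertex -3.106 -1.037 -3.116
vertex -4.138 -1.427 -1.551
endloop
endfacet
facet normal 0.449 -0.223 -0.865
outer loop
vertex -3.106 -1.037 -3.116
vertex -3.362 -1.813 -3.049
vertex -3.666 -1.129 -3.383
endloop
endfacet
facet normal -0.209 0.972 0.104
outer loop
vertex -3.106 -1.037 -3.116
vertex -3.666 -1.129 -3.383
vertex -4.138 -1.427 -1.551
endloop
endfacet
facet normal 0.448 -0.223 -0.866
outer loop
vertex -3.666 -1.129 -3.383
vertex -3.362 -1.813 -3.049
vertex -4.049 -1.622 -3.454
endloop
endfacet
facet normal -0.779 0.619 -0.100
outer loop
vertex -3.666 -1.129 -3.383
vertex -4.049 -1.622 -3.454
vertex -4.138 -1.427 -1.551
endloop
endfacet
facet normal 0.448 -0.224 -0.866
outer loop
vertex -4.049 -1.622 -3.454
vertex -3.362 -1.813 -3.049
vertex -4.029 -2.227 -3.287
endloop
endfacet
facet normal -0.998 -0.045 -0.042
outer loop
vertex -4.049 -1.622 -3.454
vertex -4.029 -2.227 -3.287
vertex -4.138 -1.427 -1.551
endloop
endfacet
facet normal 0.448 -0.224 -0.866
outer loop
vertex -4.029 -2.227 -3.287
vertex -3.362 -1.813 -3.049
vertex -3.618 -2.589 -2.981
endloop
endfacet
facet normal -0.737 -0.630 0.244
outer loop
vertex -4.029 -2.227 -3.287
vertex -3.618 -2.589 -2.981
vertex -4.138 -1.427 -1.551
endloop
endfacet
facet normal 0.449 -0.224 -0.865
outer loop
vertex -3.618 -2.589 -2.981
vertex -3.362 -1.813 -3.049
vertex -3.058 -2.497 -2.714
endloop
endfacet
facet normal -0.151 -0.793 0.590
outer loop
vertex -3.618 -2.589 -2.981
vertex -3.058 -2.497 -2.714
vertex -4.138 -1.427 -1.551
endloop
endfacet
facet normal 0.449 -0.224 -0.865
outer loop
vertex -3.058 -2.497 -2.714
vertex -3.362 -1.813 -3.049
vertex -2.675 -2.005 -2.643
endloop
endfacet
facet normal 0.419 -0.441 0.794
outer loop
vertex -3.058 -2.497 -2.714
vertex -2.675 -2.005 -2.643
vertex -4.138 -1.427 -1.551
endloop
endfacet

endsolid
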